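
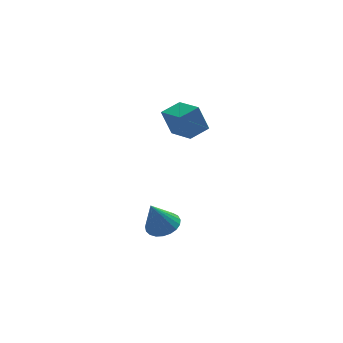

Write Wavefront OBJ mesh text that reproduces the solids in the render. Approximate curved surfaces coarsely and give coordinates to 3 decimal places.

v -2.505 -1.126 -4.539
v -1.911 -1.902 -4.469
v -3.195 -1.494 -2.741
v -1.678 -1.604 -4.319
v -1.588 -1.222 -4.207
v -1.657 -0.824 -4.152
v -1.873 -0.479 -4.164
v -2.198 -0.245 -4.241
v -2.576 -0.164 -4.369
v -2.942 -0.249 -4.527
v -3.232 -0.486 -4.687
v -3.397 -0.834 -4.821
v -3.408 -1.232 -4.906
v -3.262 -1.612 -4.928
v -2.986 -1.908 -4.883
v -2.627 -2.069 -4.778
v -2.246 -2.067 -4.632
v -1.073 -1.194 1.95
v -1.598 -1.023 3.473
v -1.814 0.311 1.526
v -2.338 0.482 3.049
v -0.002 -0.582 2.251
v -0.526 -0.411 3.774
v -0.742 0.923 1.827
v -1.267 1.094 3.35
f 2 1 4
f 2 4 3
f 4 1 5
f 4 5 3
f 5 1 6
f 5 6 3
f 6 1 7
f 6 7 3
f 7 1 8
f 7 8 3
f 8 1 9
f 8 9 3
f 9 1 10
f 9 10 3
f 10 1 11
f 10 11 3
f 11 1 12
f 11 12 3
f 12 1 13
f 12 13 3
f 13 1 14
f 13 14 3
f 14 1 15
f 14 15 3
f 15 1 16
f 15 16 3
f 16 1 17
f 16 17 3
f 17 1 2
f 17 2 3
f 19 21 18
f 22 19 18
f 18 21 20
f 20 22 18
f 19 25 21
f 23 19 22
f 23 25 19
f 21 25 20
f 24 22 20
f 20 25 24
f 24 23 22
f 25 23 24



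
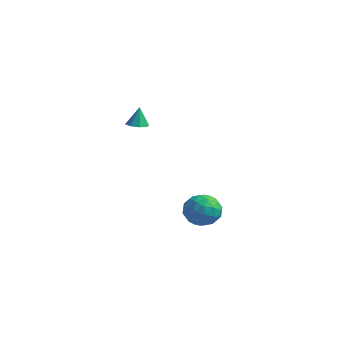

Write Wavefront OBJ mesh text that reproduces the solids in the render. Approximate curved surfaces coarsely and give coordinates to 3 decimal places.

v -3.082 -2.317 3.204
v -2.713 -1.792 3.103
v -3.118 -2.063 4.396
v -3.199 -1.692 3.067
v -3.617 -1.958 3.112
v -3.722 -2.435 3.21
v -3.452 -2.842 3.305
v -2.966 -2.942 3.34
v -2.548 -2.676 3.296
v -2.443 -2.2 3.197
v -0.589 1.418 -3.502
v -0.183 0.757 -4.36
v -1.317 -0.097 -2.68
v -0.911 -0.758 -3.538
v -0.178 -0.264 -2.792
v 0.272 0.673 -3.3
v -1.772 -0.013 -3.74
v -1.322 0.924 -4.248
v -0.914 -0.127 -4.507
v 0.071 -0.282 -3.922
v -1.571 0.942 -3.118
v -0.586 0.787 -2.533
v -0.322 1.221 -4.004
v -1.178 -0.561 -3.036
v -0.747 -0.27 -2.598
v -0.508 -0.659 -3.103
v -0.055 1.171 -3.381
v 0.184 0.783 -3.885
v 0.187 0.182 -2.963
v -1.684 -0.123 -3.155
v -1.445 -0.511 -3.659
v -0.992 1.319 -3.937
v -0.753 0.93 -4.442
v -1.687 0.478 -4.077
v -0.513 0.313 -4.594
v -0.941 -0.578 -4.111
v -1.447 -0.14 -4.229
v -1.183 0.411 -4.528
v 0.066 0.221 -4.25
v -0.362 -0.669 -3.766
v 0.069 -0.379 -3.328
v 0.333 0.172 -3.627
v -0.364 -0.298 -4.336
v -1.138 1.329 -3.274
v -1.566 0.439 -2.79
v -1.833 0.488 -3.413
v -1.569 1.039 -3.712
v -0.559 1.238 -2.929
v -0.987 0.347 -2.446
v -0.317 0.249 -2.512
v -0.053 0.8 -2.811
v -1.136 0.958 -2.704
f 2 1 4
f 2 4 3
f 4 1 5
f 4 5 3
f 5 1 6
f 5 6 3
f 6 1 7
f 6 7 3
f 7 1 8
f 7 8 3
f 8 1 9
f 8 9 3
f 9 1 10
f 9 10 3
f 10 1 2
f 10 2 3
f 11 48 27
f 48 22 51
f 27 51 16
f 48 51 27
f 11 27 23
f 27 16 28
f 23 28 12
f 27 28 23
f 11 23 32
f 23 12 33
f 32 33 18
f 23 33 32
f 11 32 44
f 32 18 47
f 44 47 21
f 32 47 44
f 11 44 48
f 44 21 52
f 48 52 22
f 44 52 48
f 12 28 39
f 28 16 42
f 39 42 20
f 28 42 39
f 16 51 29
f 51 22 50
f 29 50 15
f 51 50 29
f 22 52 49
f 52 21 45
f 49 45 13
f 52 45 49
f 21 47 46
f 47 18 34
f 46 34 17
f 47 34 46
f 18 33 38
f 33 12 35
f 38 35 19
f 33 35 38
f 14 40 26
f 40 20 41
f 26 41 15
f 40 41 26
f 14 26 24
f 26 15 25
f 24 25 13
f 26 25 24
f 14 24 31
f 24 13 30
f 31 30 17
f 24 30 31
f 14 31 36
f 31 17 37
f 36 37 19
f 31 37 36
f 14 36 40
f 36 19 43
f 40 43 20
f 36 43 40
f 15 41 29
f 41 20 42
f 29 42 16
f 41 42 29
f 13 25 49
f 25 15 50
f 49 50 22
f 25 50 49
f 17 30 46
f 30 13 45
f 46 45 21
f 30 45 46
f 19 37 38
f 37 17 34
f 38 34 18
f 37 34 38
f 20 43 39
f 43 19 35
f 39 35 12
f 43 35 39



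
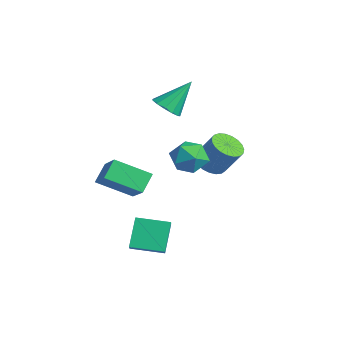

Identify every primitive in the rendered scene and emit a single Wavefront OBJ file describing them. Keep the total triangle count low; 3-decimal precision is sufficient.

v 3.458 0.131 1.638
v 4.053 -0.28 2.458
v 3.607 -1.4 0.762
v 4.202 -1.811 1.582
v 3.137 -1.607 1.728
v 3.046 -0.661 2.269
v 4.614 -1.019 0.951
v 4.523 -0.073 1.492
v 4.768 -0.991 2.033
v 3.855 -1.354 2.514
v 3.805 -0.326 0.706
v 2.892 -0.689 1.187
v -2.182 0.909 1.745
v -1.685 1.476 1.217
v -2.118 2.371 3.375
v -2.183 1.594 1.131
v -2.68 1.495 1.24
v -3.019 1.21 1.509
v -3.092 0.829 1.853
v -2.877 0.474 2.163
v -2.441 0.257 2.34
v -1.923 0.247 2.329
v -1.487 0.447 2.132
v -1.272 0.794 1.812
v -1.346 1.178 1.471
v 1.222 -4.241 -0.349
v 0.712 -3.436 0.491
v -0.508 -3.965 -1.663
v -1.018 -3.16 -0.823
v 2.218 -2.6 -1.317
v 1.708 -1.795 -0.477
v 0.488 -2.324 -2.631
v -0.022 -1.519 -1.791
v 2.636 -3.559 -4.918
v 1.757 -2.774 -3.504
v 3.6 -2.068 -5.147
v 2.721 -1.283 -3.733
v 3.379 -3.937 -4.247
v 2.5 -3.152 -2.833
v 4.343 -2.446 -4.476
v 3.464 -1.661 -3.062
v -0.476 2.622 -1.953
v 0.338 2.145 -2.177
v 1.13 2.761 -0.611
v 0.316 3.238 -0.387
v 0.401 2.504 -2.35
v 1.193 3.12 -0.784
v 0.312 2.883 -2.454
v 1.104 3.499 -0.888
v 0.087 3.217 -2.472
v 0.879 3.834 -0.906
v -0.235 3.448 -2.4
v 0.557 4.065 -0.834
v -0.6 3.537 -2.251
v 0.192 4.153 -0.685
v -0.942 3.467 -2.05
v -0.15 4.083 -0.484
v -1.204 3.251 -1.832
v -0.412 3.867 -0.266
v -1.341 2.926 -1.636
v -0.549 3.543 -0.07
v -1.327 2.549 -1.494
v -0.535 3.165 0.072
v -1.167 2.184 -1.431
v -0.375 2.8 0.135
v -0.887 1.895 -1.459
v -0.095 2.511 0.107
v -0.536 1.732 -1.572
v 0.256 2.348 -0.006
v -0.174 1.722 -1.751
v 0.617 2.339 -0.185
v 0.135 1.868 -1.965
v 0.927 2.485 -0.399
f 1 12 6
f 1 6 2
f 1 2 8
f 1 8 11
f 1 11 12
f 2 6 10
f 6 12 5
f 12 11 3
f 11 8 7
f 8 2 9
f 4 10 5
f 4 5 3
f 4 3 7
f 4 7 9
f 4 9 10
f 5 10 6
f 3 5 12
f 7 3 11
f 9 7 8
f 10 9 2
f 14 13 16
f 14 16 15
f 16 13 17
f 16 17 15
f 17 13 18
f 17 18 15
f 18 13 19
f 18 19 15
f 19 13 20
f 19 20 15
f 20 13 21
f 20 21 15
f 21 13 22
f 21 22 15
f 22 13 23
f 22 23 15
f 23 13 24
f 23 24 15
f 24 13 25
f 24 25 15
f 25 13 14
f 25 14 15
f 27 29 26
f 30 27 26
f 26 29 28
f 28 30 26
f 27 33 29
f 31 27 30
f 31 33 27
f 29 33 28
f 32 30 28
f 28 33 32
f 32 31 30
f 33 31 32
f 35 37 34
f 38 35 34
f 34 37 36
f 36 38 34
f 35 41 37
f 39 35 38
f 39 41 35
f 37 41 36
f 40 38 36
f 36 41 40
f 40 39 38
f 41 39 40
f 43 42 46
f 43 46 44
f 44 46 47
f 44 47 45
f 46 42 48
f 46 48 47
f 47 48 49
f 47 49 45
f 48 42 50
f 48 50 49
f 49 50 51
f 49 51 45
f 50 42 52
f 50 52 51
f 51 52 53
f 51 53 45
f 52 42 54
f 52 54 53
f 53 54 55
f 53 55 45
f 54 42 56
f 54 56 55
f 55 56 57
f 55 57 45
f 56 42 58
f 56 58 57
f 57 58 59
f 57 59 45
f 58 42 60
f 58 60 59
f 59 60 61
f 59 61 45
f 60 42 62
f 60 62 61
f 61 62 63
f 61 63 45
f 62 42 64
f 62 64 63
f 63 64 65
f 63 65 45
f 64 42 66
f 64 66 65
f 65 66 67
f 65 67 45
f 66 42 68
f 66 68 67
f 67 68 69
f 67 69 45
f 68 42 70
f 68 70 69
f 69 70 71
f 69 71 45
f 70 42 72
f 70 72 71
f 71 72 73
f 71 73 45
f 72 42 43
f 72 43 73
f 73 43 44
f 73 44 45



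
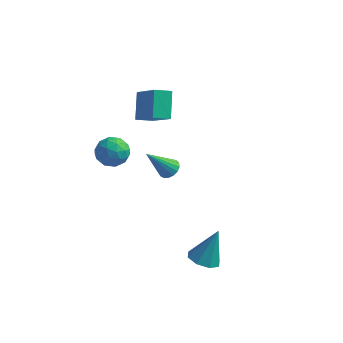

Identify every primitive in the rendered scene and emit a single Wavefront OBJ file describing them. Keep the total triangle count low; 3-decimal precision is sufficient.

v 0.565 -3.122 0.486
v 0.909 -2.868 0.816
v -0.125 -3.938 1.834
v 0.704 -2.71 0.806
v 0.468 -2.647 0.723
v 0.253 -2.693 0.586
v 0.111 -2.837 0.426
v 0.072 -3.046 0.28
v 0.146 -3.273 0.18
v 0.316 -3.465 0.151
v 0.544 -3.579 0.199
v 0.776 -3.588 0.312
v 0.96 -3.49 0.465
v 1.053 -3.308 0.623
v 1.035 -3.084 0.75
v -2.086 0.59 0.346
v -2.486 1.554 1.492
v -3.433 1.467 -0.861
v -3.833 2.43 0.285
v -1.467 1.17 0.075
v -1.867 2.133 1.221
v -2.814 2.046 -1.132
v -3.214 3.01 0.014
v -2.603 -3.159 1.335
v -1.926 -2.73 1.116
v -2.034 -4.29 0.884
v -1.357 -3.861 0.665
v -1.539 -3.968 1.469
v -1.891 -3.269 1.747
v -2.069 -3.751 0.253
v -2.421 -3.052 0.531
v -1.596 -3.096 0.447
v -1.268 -3.231 1.198
v -2.692 -3.789 0.802
v -2.364 -3.924 1.553
v -2.315 -2.845 1.265
v -1.645 -4.175 0.735
v -1.752 -4.237 1.207
v -1.354 -3.986 1.079
v -2.294 -3.162 1.636
v -1.896 -2.91 1.507
v -1.668 -3.638 1.714
v -2.064 -4.11 0.493
v -1.666 -3.858 0.364
v -2.606 -3.034 0.921
v -2.208 -2.783 0.793
v -2.292 -3.382 0.286
v -1.723 -2.809 0.743
v -1.388 -3.473 0.478
v -1.807 -3.409 0.236
v -2.014 -2.998 0.4
v -1.53 -2.888 1.185
v -1.195 -3.552 0.92
v -1.302 -3.615 1.392
v -1.509 -3.204 1.556
v -1.336 -3.103 0.792
v -2.765 -3.468 1.08
v -2.43 -4.132 0.815
v -2.451 -3.816 0.444
v -2.658 -3.405 0.608
v -2.572 -3.547 1.522
v -2.237 -4.211 1.257
v -1.946 -4.022 1.6
v -2.153 -3.611 1.764
v -2.624 -3.917 1.208
v 2.526 -3.744 -4.497
v 3.063 -3.27 -4.807
v 2.934 -3.136 -2.863
v 2.525 -3.013 -4.769
v 1.989 -3.183 -4.571
v 1.767 -3.682 -4.33
v 1.989 -4.217 -4.187
v 2.527 -4.475 -4.225
v 3.063 -4.304 -4.422
v 3.286 -3.805 -4.664
f 2 1 4
f 2 4 3
f 4 1 5
f 4 5 3
f 5 1 6
f 5 6 3
f 6 1 7
f 6 7 3
f 7 1 8
f 7 8 3
f 8 1 9
f 8 9 3
f 9 1 10
f 9 10 3
f 10 1 11
f 10 11 3
f 11 1 12
f 11 12 3
f 12 1 13
f 12 13 3
f 13 1 14
f 13 14 3
f 14 1 15
f 14 15 3
f 15 1 2
f 15 2 3
f 17 19 16
f 20 17 16
f 16 19 18
f 18 20 16
f 17 23 19
f 21 17 20
f 21 23 17
f 19 23 18
f 22 20 18
f 18 23 22
f 22 21 20
f 23 21 22
f 24 61 40
f 61 35 64
f 40 64 29
f 61 64 40
f 24 40 36
f 40 29 41
f 36 41 25
f 40 41 36
f 24 36 45
f 36 25 46
f 45 46 31
f 36 46 45
f 24 45 57
f 45 31 60
f 57 60 34
f 45 60 57
f 24 57 61
f 57 34 65
f 61 65 35
f 57 65 61
f 25 41 52
f 41 29 55
f 52 55 33
f 41 55 52
f 29 64 42
f 64 35 63
f 42 63 28
f 64 63 42
f 35 65 62
f 65 34 58
f 62 58 26
f 65 58 62
f 34 60 59
f 60 31 47
f 59 47 30
f 60 47 59
f 31 46 51
f 46 25 48
f 51 48 32
f 46 48 51
f 27 53 39
f 53 33 54
f 39 54 28
f 53 54 39
f 27 39 37
f 39 28 38
f 37 38 26
f 39 38 37
f 27 37 44
f 37 26 43
f 44 43 30
f 37 43 44
f 27 44 49
f 44 30 50
f 49 50 32
f 44 50 49
f 27 49 53
f 49 32 56
f 53 56 33
f 49 56 53
f 28 54 42
f 54 33 55
f 42 55 29
f 54 55 42
f 26 38 62
f 38 28 63
f 62 63 35
f 38 63 62
f 30 43 59
f 43 26 58
f 59 58 34
f 43 58 59
f 32 50 51
f 50 30 47
f 51 47 31
f 50 47 51
f 33 56 52
f 56 32 48
f 52 48 25
f 56 48 52
f 67 66 69
f 67 69 68
f 69 66 70
f 69 70 68
f 70 66 71
f 70 71 68
f 71 66 72
f 71 72 68
f 72 66 73
f 72 73 68
f 73 66 74
f 73 74 68
f 74 66 75
f 74 75 68
f 75 66 67
f 75 67 68



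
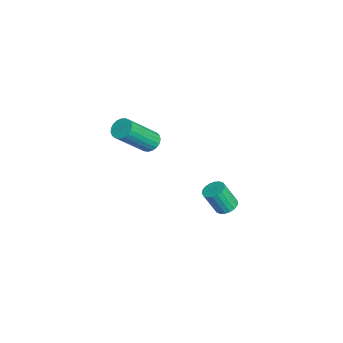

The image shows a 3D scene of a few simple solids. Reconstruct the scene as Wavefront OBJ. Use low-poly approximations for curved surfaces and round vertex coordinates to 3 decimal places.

v 0.103 3.269 -1.834
v 0.347 3.678 -1.627
v 0.341 3.121 -0.519
v 0.097 2.711 -0.726
v 0.124 3.733 -1.6
v 0.118 3.176 -0.493
v -0.104 3.695 -1.62
v -0.11 3.138 -0.513
v -0.29 3.573 -1.683
v -0.296 3.016 -0.575
v -0.399 3.391 -1.775
v -0.405 2.834 -0.667
v -0.408 3.185 -1.879
v -0.414 2.627 -0.771
v -0.316 2.995 -1.974
v -0.322 2.438 -0.866
v -0.141 2.859 -2.041
v -0.147 2.302 -0.933
v 0.082 2.804 -2.067
v 0.076 2.247 -0.96
v 0.31 2.842 -2.047
v 0.304 2.285 -0.94
v 0.496 2.964 -1.985
v 0.49 2.407 -0.877
v 0.605 3.146 -1.893
v 0.599 2.589 -0.785
v 0.614 3.353 -1.789
v 0.608 2.795 -0.681
v 0.522 3.542 -1.694
v 0.516 2.985 -0.586
v 0.617 0.103 2.869
v 0.893 -0.152 2.525
v 1.539 -1.319 3.906
v 1.263 -1.063 4.251
v 1.029 -0.002 2.588
v 1.675 -1.169 3.969
v 1.094 0.166 2.699
v 1.74 -1.001 4.081
v 1.076 0.323 2.84
v 1.722 -0.843 4.222
v 0.979 0.443 2.987
v 1.625 -0.724 4.368
v 0.82 0.503 3.112
v 1.466 -0.663 4.494
v 0.625 0.495 3.196
v 1.271 -0.672 4.578
v 0.429 0.418 3.223
v 1.075 -0.748 4.605
v 0.266 0.288 3.189
v 0.911 -0.879 4.571
v 0.163 0.125 3.1
v 0.809 -1.041 4.482
v 0.139 -0.041 2.971
v 0.785 -1.208 4.352
v 0.197 -0.183 2.824
v 0.843 -1.349 4.206
v 0.328 -0.275 2.685
v 0.974 -1.441 4.067
v 0.509 -0.301 2.578
v 1.155 -1.468 3.959
v 0.709 -0.258 2.521
v 1.355 -1.424 3.903
f 2 1 5
f 2 5 3
f 3 5 6
f 3 6 4
f 5 1 7
f 5 7 6
f 6 7 8
f 6 8 4
f 7 1 9
f 7 9 8
f 8 9 10
f 8 10 4
f 9 1 11
f 9 11 10
f 10 11 12
f 10 12 4
f 11 1 13
f 11 13 12
f 12 13 14
f 12 14 4
f 13 1 15
f 13 15 14
f 14 15 16
f 14 16 4
f 15 1 17
f 15 17 16
f 16 17 18
f 16 18 4
f 17 1 19
f 17 19 18
f 18 19 20
f 18 20 4
f 19 1 21
f 19 21 20
f 20 21 22
f 20 22 4
f 21 1 23
f 21 23 22
f 22 23 24
f 22 24 4
f 23 1 25
f 23 25 24
f 24 25 26
f 24 26 4
f 25 1 27
f 25 27 26
f 26 27 28
f 26 28 4
f 27 1 29
f 27 29 28
f 28 29 30
f 28 30 4
f 29 1 2
f 29 2 30
f 30 2 3
f 30 3 4
f 32 31 35
f 32 35 33
f 33 35 36
f 33 36 34
f 35 31 37
f 35 37 36
f 36 37 38
f 36 38 34
f 37 31 39
f 37 39 38
f 38 39 40
f 38 40 34
f 39 31 41
f 39 41 40
f 40 41 42
f 40 42 34
f 41 31 43
f 41 43 42
f 42 43 44
f 42 44 34
f 43 31 45
f 43 45 44
f 44 45 46
f 44 46 34
f 45 31 47
f 45 47 46
f 46 47 48
f 46 48 34
f 47 31 49
f 47 49 48
f 48 49 50
f 48 50 34
f 49 31 51
f 49 51 50
f 50 51 52
f 50 52 34
f 51 31 53
f 51 53 52
f 52 53 54
f 52 54 34
f 53 31 55
f 53 55 54
f 54 55 56
f 54 56 34
f 55 31 57
f 55 57 56
f 56 57 58
f 56 58 34
f 57 31 59
f 57 59 58
f 58 59 60
f 58 60 34
f 59 31 61
f 59 61 60
f 60 61 62
f 60 62 34
f 61 31 32
f 61 32 62
f 62 32 33
f 62 33 34



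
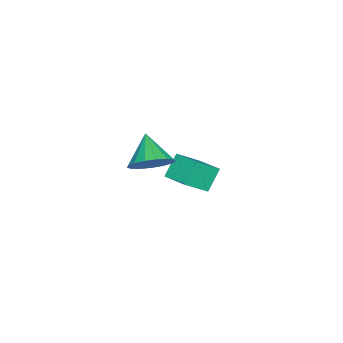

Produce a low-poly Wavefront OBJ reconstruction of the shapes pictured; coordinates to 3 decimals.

v -2.139 0.372 -1.642
v -2.808 0.604 -0.866
v -1.63 1.262 -1.469
v -2.299 1.494 -0.694
v -1.341 -0.254 -0.766
v -2.01 -0.022 0.009
v -0.832 0.636 -0.594
v -1.501 0.868 0.182
v 2.316 0.444 2.987
v 2.876 0.404 3.571
v 1.464 -0.024 3.773
v 2.722 0.757 3.614
v 2.475 1.038 3.514
v 2.192 1.184 3.292
v 1.937 1.159 3.001
v 1.769 0.971 2.707
v 1.726 0.662 2.477
v 1.819 0.303 2.364
v 2.025 -0.024 2.393
v 2.298 -0.244 2.559
v 2.576 -0.306 2.823
v 2.793 -0.196 3.124
v 2.902 0.06 3.394
f 2 4 1
f 5 2 1
f 1 4 3
f 3 5 1
f 2 8 4
f 6 2 5
f 6 8 2
f 4 8 3
f 7 5 3
f 3 8 7
f 7 6 5
f 8 6 7
f 10 9 12
f 10 12 11
f 12 9 13
f 12 13 11
f 13 9 14
f 13 14 11
f 14 9 15
f 14 15 11
f 15 9 16
f 15 16 11
f 16 9 17
f 16 17 11
f 17 9 18
f 17 18 11
f 18 9 19
f 18 19 11
f 19 9 20
f 19 20 11
f 20 9 21
f 20 21 11
f 21 9 22
f 21 22 11
f 22 9 23
f 22 23 11
f 23 9 10
f 23 10 11



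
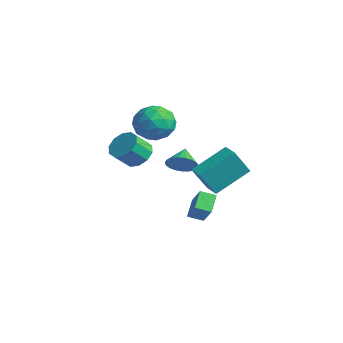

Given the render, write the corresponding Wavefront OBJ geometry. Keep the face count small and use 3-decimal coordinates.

v -3.167 -1.362 -0.587
v -2.423 -0.994 -0.237
v -2.41 -1.891 0.676
v -3.153 -2.258 0.327
v -2.863 -0.755 0.005
v -2.85 -1.651 0.918
v -3.419 -0.747 0.02
v -3.406 -1.644 0.934
v -3.879 -0.974 -0.196
v -3.865 -1.871 0.718
v -4.066 -1.349 -0.561
v -4.053 -2.246 0.352
v -3.91 -1.729 -0.936
v -3.897 -2.626 -0.023
v -3.47 -1.969 -1.178
v -3.457 -2.865 -0.265
v -2.914 -1.976 -1.194
v -2.901 -2.873 -0.28
v -2.455 -1.749 -0.978
v -2.441 -2.646 -0.064
v -2.267 -1.374 -0.612
v -2.254 -2.271 0.301
v -0.371 0.22 -3.536
v -1.041 0.926 -2.869
v -1.338 0.362 -4.66
v -2.009 1.068 -3.993
v 0.069 0.912 -3.827
v -0.602 1.618 -3.16
v -0.899 1.054 -4.951
v -1.569 1.76 -4.284
v -1.807 -0.281 2.418
v -1.09 -0.897 3.067
v -2.17 -1.783 1.393
v -1.453 -2.399 2.042
v -2.443 -2.022 2.48
v -2.219 -1.093 3.114
v -1.041 -1.587 1.346
v -0.817 -0.658 1.98
v -0.617 -1.704 2.405
v -1.484 -1.973 3.105
v -1.776 -0.707 1.355
v -2.643 -0.976 2.055
v -1.417 -0.457 2.832
v -1.843 -2.223 1.628
v -2.425 -2.001 1.885
v -2.004 -2.363 2.267
v -2.08 -0.573 2.86
v -1.659 -0.935 3.241
v -2.454 -1.596 2.896
v -1.601 -1.745 1.219
v -1.18 -2.107 1.6
v -1.256 -0.317 2.193
v -0.835 -0.679 2.575
v -0.806 -1.084 1.564
v -0.718 -1.293 2.825
v -0.931 -2.176 2.222
v -0.689 -1.699 1.813
v -0.557 -1.153 2.186
v -1.227 -1.451 3.237
v -1.44 -2.334 2.634
v -2.022 -2.113 2.892
v -1.89 -1.567 3.264
v -0.949 -1.926 2.847
v -1.82 -0.346 1.826
v -2.033 -1.229 1.223
v -1.37 -1.113 1.196
v -1.238 -0.567 1.568
v -2.329 -0.504 2.238
v -2.542 -1.387 1.635
v -2.703 -1.527 2.274
v -2.571 -0.981 2.647
v -2.311 -0.754 1.613
v 0.726 -0.669 -0.146
v 0.844 1.196 0.976
v 0.777 0.2 -1.595
v 0.895 2.065 -0.472
v 1.625 -0.725 -0.148
v 1.743 1.14 0.975
v 1.676 0.144 -1.596
v 1.794 2.009 -0.474
v -3.148 1.147 -1.962
v -2.647 1.043 -1.259
v -3.912 1.813 -1.318
v -2.509 1.343 -1.406
v -2.481 1.609 -1.649
v -2.569 1.796 -1.946
v -2.757 1.87 -2.246
v -3.013 1.819 -2.497
v -3.292 1.652 -2.655
v -3.546 1.398 -2.694
v -3.732 1.1 -2.605
v -3.817 0.81 -2.406
v -3.786 0.579 -2.129
v -3.645 0.446 -1.824
v -3.418 0.434 -1.543
v -3.144 0.545 -1.333
v -2.872 0.76 -1.233
f 2 1 5
f 2 5 3
f 3 5 6
f 3 6 4
f 5 1 7
f 5 7 6
f 6 7 8
f 6 8 4
f 7 1 9
f 7 9 8
f 8 9 10
f 8 10 4
f 9 1 11
f 9 11 10
f 10 11 12
f 10 12 4
f 11 1 13
f 11 13 12
f 12 13 14
f 12 14 4
f 13 1 15
f 13 15 14
f 14 15 16
f 14 16 4
f 15 1 17
f 15 17 16
f 16 17 18
f 16 18 4
f 17 1 19
f 17 19 18
f 18 19 20
f 18 20 4
f 19 1 21
f 19 21 20
f 20 21 22
f 20 22 4
f 21 1 2
f 21 2 22
f 22 2 3
f 22 3 4
f 24 26 23
f 27 24 23
f 23 26 25
f 25 27 23
f 24 30 26
f 28 24 27
f 28 30 24
f 26 30 25
f 29 27 25
f 25 30 29
f 29 28 27
f 30 28 29
f 31 68 47
f 68 42 71
f 47 71 36
f 68 71 47
f 31 47 43
f 47 36 48
f 43 48 32
f 47 48 43
f 31 43 52
f 43 32 53
f 52 53 38
f 43 53 52
f 31 52 64
f 52 38 67
f 64 67 41
f 52 67 64
f 31 64 68
f 64 41 72
f 68 72 42
f 64 72 68
f 32 48 59
f 48 36 62
f 59 62 40
f 48 62 59
f 36 71 49
f 71 42 70
f 49 70 35
f 71 70 49
f 42 72 69
f 72 41 65
f 69 65 33
f 72 65 69
f 41 67 66
f 67 38 54
f 66 54 37
f 67 54 66
f 38 53 58
f 53 32 55
f 58 55 39
f 53 55 58
f 34 60 46
f 60 40 61
f 46 61 35
f 60 61 46
f 34 46 44
f 46 35 45
f 44 45 33
f 46 45 44
f 34 44 51
f 44 33 50
f 51 50 37
f 44 50 51
f 34 51 56
f 51 37 57
f 56 57 39
f 51 57 56
f 34 56 60
f 56 39 63
f 60 63 40
f 56 63 60
f 35 61 49
f 61 40 62
f 49 62 36
f 61 62 49
f 33 45 69
f 45 35 70
f 69 70 42
f 45 70 69
f 37 50 66
f 50 33 65
f 66 65 41
f 50 65 66
f 39 57 58
f 57 37 54
f 58 54 38
f 57 54 58
f 40 63 59
f 63 39 55
f 59 55 32
f 63 55 59
f 74 76 73
f 77 74 73
f 73 76 75
f 75 77 73
f 74 80 76
f 78 74 77
f 78 80 74
f 76 80 75
f 79 77 75
f 75 80 79
f 79 78 77
f 80 78 79
f 82 81 84
f 82 84 83
f 84 81 85
f 84 85 83
f 85 81 86
f 85 86 83
f 86 81 87
f 86 87 83
f 87 81 88
f 87 88 83
f 88 81 89
f 88 89 83
f 89 81 90
f 89 90 83
f 90 81 91
f 90 91 83
f 91 81 92
f 91 92 83
f 92 81 93
f 92 93 83
f 93 81 94
f 93 94 83
f 94 81 95
f 94 95 83
f 95 81 96
f 95 96 83
f 96 81 97
f 96 97 83
f 97 81 82
f 97 82 83



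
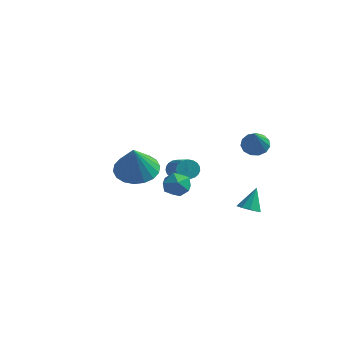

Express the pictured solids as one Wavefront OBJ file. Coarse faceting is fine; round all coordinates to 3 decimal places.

v -3.185 -0.912 0.79
v -2.68 -0.063 1.081
v -2.915 -1.608 2.35
v -3.113 0.031 1.198
v -3.56 -0.062 1.234
v -3.934 -0.323 1.182
v -4.158 -0.701 1.052
v -4.19 -1.12 0.871
v -4.023 -1.499 0.673
v -3.69 -1.761 0.498
v -3.257 -1.854 0.381
v -2.81 -1.762 0.345
v -2.437 -1.5 0.397
v -2.212 -1.123 0.527
v -2.18 -0.703 0.709
v -2.347 -0.325 0.907
v 2.363 -1.011 -0.086
v 2.662 -1.41 0.121
v 2.437 -0.429 0.926
v 2.88 -1.159 -0.039
v 2.856 -0.838 -0.222
v 2.601 -0.599 -0.341
v 2.235 -0.552 -0.341
v 1.928 -0.72 -0.221
v 1.825 -1.024 -0.039
v 1.973 -1.322 0.121
v 2.304 -1.474 0.185
v -0.853 -1.416 1.62
v -0.527 -1.389 1.229
v 0.78 -2.758 2.229
v 0.453 -2.784 2.62
v -0.459 -1.232 1.355
v 0.848 -2.601 2.354
v -0.458 -1.107 1.526
v 0.849 -2.476 2.525
v -0.527 -1.036 1.714
v 0.78 -2.404 2.713
v -0.651 -1.03 1.885
v 0.656 -2.398 2.884
v -0.811 -1.09 2.011
v 0.496 -2.459 3.01
v -0.978 -1.207 2.069
v 0.329 -2.576 3.068
v -1.124 -1.36 2.049
v 0.183 -2.729 3.049
v -1.222 -1.523 1.956
v 0.085 -2.891 2.955
v -1.257 -1.667 1.804
v 0.05 -3.036 2.804
v -1.222 -1.768 1.621
v 0.084 -3.136 2.62
v -1.124 -1.808 1.437
v 0.183 -3.176 2.437
v -0.978 -1.78 1.285
v 0.329 -3.148 2.285
v -0.811 -1.689 1.192
v 0.496 -3.057 2.191
v -0.652 -1.551 1.172
v 0.655 -2.919 2.171
v 1.931 0.364 3.06
v 2.522 0.573 2.993
v 2.529 -0.904 4.4
v 2.374 0.771 3.248
v 2.085 0.841 3.442
v 1.747 0.759 3.516
v 1.468 0.552 3.444
v 1.336 0.285 3.251
v 1.392 0.044 2.997
v 1.62 -0.096 2.763
v 1.946 -0.089 2.623
v 2.267 0.061 2.622
v 2.482 0.308 2.76
v 0.468 -3.39 2.595
v 0.959 -3.471 2.111
v 0.241 -4.489 2.549
v 0.732 -4.57 2.065
v 0.91 -4.415 2.718
v 1.05 -3.736 2.746
v 0.15 -4.224 1.914
v 0.29 -3.545 1.942
v 0.762 -3.987 1.69
v 1.232 -4.105 2.187
v -0.032 -3.855 2.473
v 0.438 -3.973 2.97
f 2 1 4
f 2 4 3
f 4 1 5
f 4 5 3
f 5 1 6
f 5 6 3
f 6 1 7
f 6 7 3
f 7 1 8
f 7 8 3
f 8 1 9
f 8 9 3
f 9 1 10
f 9 10 3
f 10 1 11
f 10 11 3
f 11 1 12
f 11 12 3
f 12 1 13
f 12 13 3
f 13 1 14
f 13 14 3
f 14 1 15
f 14 15 3
f 15 1 16
f 15 16 3
f 16 1 2
f 16 2 3
f 18 17 20
f 18 20 19
f 20 17 21
f 20 21 19
f 21 17 22
f 21 22 19
f 22 17 23
f 22 23 19
f 23 17 24
f 23 24 19
f 24 17 25
f 24 25 19
f 25 17 26
f 25 26 19
f 26 17 27
f 26 27 19
f 27 17 18
f 27 18 19
f 29 28 32
f 29 32 30
f 30 32 33
f 30 33 31
f 32 28 34
f 32 34 33
f 33 34 35
f 33 35 31
f 34 28 36
f 34 36 35
f 35 36 37
f 35 37 31
f 36 28 38
f 36 38 37
f 37 38 39
f 37 39 31
f 38 28 40
f 38 40 39
f 39 40 41
f 39 41 31
f 40 28 42
f 40 42 41
f 41 42 43
f 41 43 31
f 42 28 44
f 42 44 43
f 43 44 45
f 43 45 31
f 44 28 46
f 44 46 45
f 45 46 47
f 45 47 31
f 46 28 48
f 46 48 47
f 47 48 49
f 47 49 31
f 48 28 50
f 48 50 49
f 49 50 51
f 49 51 31
f 50 28 52
f 50 52 51
f 51 52 53
f 51 53 31
f 52 28 54
f 52 54 53
f 53 54 55
f 53 55 31
f 54 28 56
f 54 56 55
f 55 56 57
f 55 57 31
f 56 28 58
f 56 58 57
f 57 58 59
f 57 59 31
f 58 28 29
f 58 29 59
f 59 29 30
f 59 30 31
f 61 60 63
f 61 63 62
f 63 60 64
f 63 64 62
f 64 60 65
f 64 65 62
f 65 60 66
f 65 66 62
f 66 60 67
f 66 67 62
f 67 60 68
f 67 68 62
f 68 60 69
f 68 69 62
f 69 60 70
f 69 70 62
f 70 60 71
f 70 71 62
f 71 60 72
f 71 72 62
f 72 60 61
f 72 61 62
f 73 84 78
f 73 78 74
f 73 74 80
f 73 80 83
f 73 83 84
f 74 78 82
f 78 84 77
f 84 83 75
f 83 80 79
f 80 74 81
f 76 82 77
f 76 77 75
f 76 75 79
f 76 79 81
f 76 81 82
f 77 82 78
f 75 77 84
f 79 75 83
f 81 79 80
f 82 81 74



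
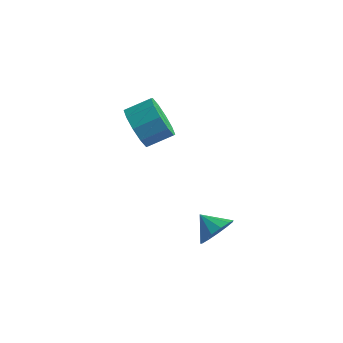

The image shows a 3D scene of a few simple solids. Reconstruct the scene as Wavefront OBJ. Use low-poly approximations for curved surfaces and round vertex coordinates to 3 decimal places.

v -4.157 0.083 1.218
v -3.546 -0.008 0.332
v -2.671 0.765 0.857
v -3.283 0.857 1.742
v -3.955 0.513 0.248
v -3.08 1.286 0.772
v -4.441 0.869 0.533
v -3.567 1.642 1.058
v -4.82 0.925 1.08
v -3.945 1.699 1.605
v -4.945 0.66 1.68
v -4.07 1.433 2.205
v -4.769 0.175 2.103
v -3.894 0.948 2.628
v -4.36 -0.346 2.188
v -3.485 0.427 2.712
v -3.873 -0.702 1.902
v -2.999 0.071 2.427
v -3.495 -0.759 1.355
v -2.62 0.015 1.88
v -3.37 -0.493 0.755
v -2.495 0.28 1.28
v 1.398 -3.594 -0.15
v 1.716 -3.921 0.568
v 0.502 -3.326 0.37
v 1.849 -3.461 0.559
v 1.838 -3.043 0.325
v 1.688 -2.8 -0.06
v 1.446 -2.81 -0.473
v 1.189 -3.068 -0.784
v 0.998 -3.494 -0.893
v 0.934 -3.951 -0.766
v 1.018 -4.295 -0.443
v 1.222 -4.417 -0.028
v 1.482 -4.277 0.349
f 2 1 5
f 2 5 3
f 3 5 6
f 3 6 4
f 5 1 7
f 5 7 6
f 6 7 8
f 6 8 4
f 7 1 9
f 7 9 8
f 8 9 10
f 8 10 4
f 9 1 11
f 9 11 10
f 10 11 12
f 10 12 4
f 11 1 13
f 11 13 12
f 12 13 14
f 12 14 4
f 13 1 15
f 13 15 14
f 14 15 16
f 14 16 4
f 15 1 17
f 15 17 16
f 16 17 18
f 16 18 4
f 17 1 19
f 17 19 18
f 18 19 20
f 18 20 4
f 19 1 21
f 19 21 20
f 20 21 22
f 20 22 4
f 21 1 2
f 21 2 22
f 22 2 3
f 22 3 4
f 24 23 26
f 24 26 25
f 26 23 27
f 26 27 25
f 27 23 28
f 27 28 25
f 28 23 29
f 28 29 25
f 29 23 30
f 29 30 25
f 30 23 31
f 30 31 25
f 31 23 32
f 31 32 25
f 32 23 33
f 32 33 25
f 33 23 34
f 33 34 25
f 34 23 35
f 34 35 25
f 35 23 24
f 35 24 25



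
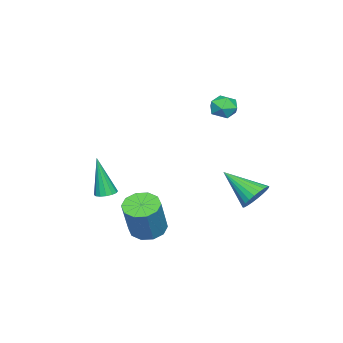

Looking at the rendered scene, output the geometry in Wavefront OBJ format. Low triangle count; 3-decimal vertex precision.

v -0.941 1.779 2.869
v -0.704 1.439 2.3
v -1.356 0.801 3.28
v -1.119 0.461 2.711
v -0.664 0.719 3.182
v -0.407 1.324 2.928
v -1.653 0.916 2.652
v -1.396 1.521 2.398
v -1.144 0.906 2.166
v -0.532 0.784 2.493
v -1.528 1.456 3.087
v -0.916 1.334 3.414
v 3.359 -0.262 -2.762
v 4.087 -0.208 -3.135
v 4.969 -0.064 -1.391
v 4.241 -0.118 -1.018
v 3.904 0.261 -3.081
v 4.786 0.405 -1.337
v 3.512 0.531 -2.905
v 4.394 0.675 -1.161
v 3.062 0.497 -2.675
v 3.944 0.641 -0.93
v 2.725 0.174 -2.478
v 3.608 0.318 -0.733
v 2.631 -0.316 -2.389
v 3.513 -0.172 -0.645
v 2.814 -0.785 -2.443
v 3.696 -0.641 -0.699
v 3.206 -1.055 -2.619
v 4.088 -0.911 -0.875
v 3.656 -1.021 -2.85
v 4.538 -0.877 -1.105
v 3.992 -0.698 -3.047
v 4.875 -0.554 -1.302
v 0.273 3.227 -1.585
v 0.928 2.934 -1.915
v 0.107 1.653 -0.515
v 1.045 3.085 -1.673
v 1.045 3.259 -1.418
v 0.927 3.427 -1.189
v 0.709 3.565 -1.019
v 0.425 3.652 -0.936
v 0.118 3.673 -0.951
v -0.165 3.627 -1.063
v -0.382 3.52 -1.255
v -0.499 3.369 -1.496
v -0.499 3.195 -1.751
v -0.381 3.027 -1.981
v -0.163 2.889 -2.15
v 0.121 2.802 -2.233
v 0.428 2.781 -2.218
v 0.711 2.827 -2.106
v 2.281 -2.788 -1.755
v 2.727 -3.031 -1.8
v 2.239 -3.232 0.215
v 2.791 -2.782 -1.743
v 2.718 -2.534 -1.689
v 2.528 -2.354 -1.652
v 2.272 -2.291 -1.643
v 2.018 -2.361 -1.664
v 1.835 -2.545 -1.71
v 1.771 -2.795 -1.767
v 1.844 -3.043 -1.822
v 2.034 -3.222 -1.858
v 2.29 -3.286 -1.867
v 2.543 -3.216 -1.846
f 1 12 6
f 1 6 2
f 1 2 8
f 1 8 11
f 1 11 12
f 2 6 10
f 6 12 5
f 12 11 3
f 11 8 7
f 8 2 9
f 4 10 5
f 4 5 3
f 4 3 7
f 4 7 9
f 4 9 10
f 5 10 6
f 3 5 12
f 7 3 11
f 9 7 8
f 10 9 2
f 14 13 17
f 14 17 15
f 15 17 18
f 15 18 16
f 17 13 19
f 17 19 18
f 18 19 20
f 18 20 16
f 19 13 21
f 19 21 20
f 20 21 22
f 20 22 16
f 21 13 23
f 21 23 22
f 22 23 24
f 22 24 16
f 23 13 25
f 23 25 24
f 24 25 26
f 24 26 16
f 25 13 27
f 25 27 26
f 26 27 28
f 26 28 16
f 27 13 29
f 27 29 28
f 28 29 30
f 28 30 16
f 29 13 31
f 29 31 30
f 30 31 32
f 30 32 16
f 31 13 33
f 31 33 32
f 32 33 34
f 32 34 16
f 33 13 14
f 33 14 34
f 34 14 15
f 34 15 16
f 36 35 38
f 36 38 37
f 38 35 39
f 38 39 37
f 39 35 40
f 39 40 37
f 40 35 41
f 40 41 37
f 41 35 42
f 41 42 37
f 42 35 43
f 42 43 37
f 43 35 44
f 43 44 37
f 44 35 45
f 44 45 37
f 45 35 46
f 45 46 37
f 46 35 47
f 46 47 37
f 47 35 48
f 47 48 37
f 48 35 49
f 48 49 37
f 49 35 50
f 49 50 37
f 50 35 51
f 50 51 37
f 51 35 52
f 51 52 37
f 52 35 36
f 52 36 37
f 54 53 56
f 54 56 55
f 56 53 57
f 56 57 55
f 57 53 58
f 57 58 55
f 58 53 59
f 58 59 55
f 59 53 60
f 59 60 55
f 60 53 61
f 60 61 55
f 61 53 62
f 61 62 55
f 62 53 63
f 62 63 55
f 63 53 64
f 63 64 55
f 64 53 65
f 64 65 55
f 65 53 66
f 65 66 55
f 66 53 54
f 66 54 55



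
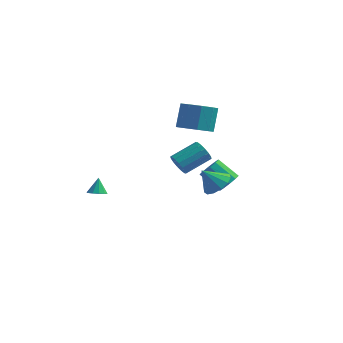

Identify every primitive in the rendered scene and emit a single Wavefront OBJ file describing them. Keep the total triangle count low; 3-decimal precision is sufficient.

v -0.354 3.092 0.175
v 0.615 2.665 0.435
v 0.622 3.541 1.845
v -0.346 3.968 1.585
v 0.71 3.293 0.045
v 0.717 4.169 1.455
v 0.307 3.827 -0.285
v 0.314 4.703 1.125
v -0.405 4.017 -0.399
v -0.398 4.893 1.011
v -1.093 3.774 -0.245
v -1.086 4.65 1.165
v -1.435 3.212 0.106
v -1.428 4.088 1.516
v -1.271 2.594 0.489
v -1.264 3.47 1.899
v -0.678 2.209 0.725
v -0.67 3.085 2.135
v 0.067 2.237 0.704
v 0.074 3.113 2.114
v 2.416 -1.921 -0.753
v 3.127 -1.849 -0.174
v 1.604 -2.159 0.273
v 2.928 -1.373 -0.22
v 2.567 -1.07 -0.436
v 2.157 -1.038 -0.752
v 1.83 -1.285 -1.069
v 1.689 -1.735 -1.285
v 1.778 -2.243 -1.333
v 2.07 -2.649 -1.196
v 2.472 -2.824 -0.919
v 2.856 -2.712 -0.589
v 3.1 -2.348 -0.311
v -3.701 -3.801 -1.483
v -3.432 -4.218 -1.223
v -3.779 -3.299 -0.597
v -3.196 -3.989 -1.332
v -3.153 -3.689 -1.498
v -3.319 -3.431 -1.658
v -3.631 -3.314 -1.752
v -3.97 -3.384 -1.742
v -4.207 -3.612 -1.633
v -4.25 -3.912 -1.467
v -4.084 -4.17 -1.307
v -3.771 -4.287 -1.213
v 1.594 3.472 -4.135
v 2.035 3.226 -3.54
v 0.806 3.423 -2.55
v 0.366 3.668 -3.145
v 2.084 3.705 -3.574
v 0.855 3.901 -2.584
v 1.946 4.094 -3.823
v 0.717 4.291 -2.833
v 1.673 4.246 -4.191
v 0.445 4.442 -3.2
v 1.371 4.102 -4.537
v 0.143 4.298 -3.547
v 1.154 3.717 -4.73
v -0.075 3.914 -3.74
v 1.105 3.239 -4.696
v -0.124 3.435 -3.706
v 1.243 2.849 -4.447
v 0.014 3.046 -3.457
v 1.515 2.698 -4.08
v 0.287 2.894 -3.089
v 1.817 2.842 -3.733
v 0.589 3.038 -2.743
v -0.902 1.806 -2.098
v -0.383 1.587 -2.563
v 0.761 2.736 -1.827
v 0.242 2.954 -1.362
v -0.557 1.873 -2.738
v 0.586 3.021 -2.002
v -0.824 2.141 -2.742
v 0.32 3.289 -2.006
v -1.111 2.319 -2.573
v 0.032 3.467 -1.837
v -1.342 2.359 -2.277
v -0.199 3.508 -1.541
v -1.456 2.252 -1.933
v -0.312 3.4 -1.197
v -1.421 2.024 -1.633
v -0.277 3.173 -0.897
v -1.246 1.739 -1.458
v -0.103 2.887 -0.722
v -0.98 1.471 -1.454
v 0.164 2.619 -0.718
v -0.692 1.293 -1.623
v 0.451 2.441 -0.887
v -0.461 1.252 -1.919
v 0.682 2.401 -1.183
v -0.348 1.36 -2.263
v 0.796 2.508 -1.527
f 2 1 5
f 2 5 3
f 3 5 6
f 3 6 4
f 5 1 7
f 5 7 6
f 6 7 8
f 6 8 4
f 7 1 9
f 7 9 8
f 8 9 10
f 8 10 4
f 9 1 11
f 9 11 10
f 10 11 12
f 10 12 4
f 11 1 13
f 11 13 12
f 12 13 14
f 12 14 4
f 13 1 15
f 13 15 14
f 14 15 16
f 14 16 4
f 15 1 17
f 15 17 16
f 16 17 18
f 16 18 4
f 17 1 19
f 17 19 18
f 18 19 20
f 18 20 4
f 19 1 2
f 19 2 20
f 20 2 3
f 20 3 4
f 22 21 24
f 22 24 23
f 24 21 25
f 24 25 23
f 25 21 26
f 25 26 23
f 26 21 27
f 26 27 23
f 27 21 28
f 27 28 23
f 28 21 29
f 28 29 23
f 29 21 30
f 29 30 23
f 30 21 31
f 30 31 23
f 31 21 32
f 31 32 23
f 32 21 33
f 32 33 23
f 33 21 22
f 33 22 23
f 35 34 37
f 35 37 36
f 37 34 38
f 37 38 36
f 38 34 39
f 38 39 36
f 39 34 40
f 39 40 36
f 40 34 41
f 40 41 36
f 41 34 42
f 41 42 36
f 42 34 43
f 42 43 36
f 43 34 44
f 43 44 36
f 44 34 45
f 44 45 36
f 45 34 35
f 45 35 36
f 47 46 50
f 47 50 48
f 48 50 51
f 48 51 49
f 50 46 52
f 50 52 51
f 51 52 53
f 51 53 49
f 52 46 54
f 52 54 53
f 53 54 55
f 53 55 49
f 54 46 56
f 54 56 55
f 55 56 57
f 55 57 49
f 56 46 58
f 56 58 57
f 57 58 59
f 57 59 49
f 58 46 60
f 58 60 59
f 59 60 61
f 59 61 49
f 60 46 62
f 60 62 61
f 61 62 63
f 61 63 49
f 62 46 64
f 62 64 63
f 63 64 65
f 63 65 49
f 64 46 66
f 64 66 65
f 65 66 67
f 65 67 49
f 66 46 47
f 66 47 67
f 67 47 48
f 67 48 49
f 69 68 72
f 69 72 70
f 70 72 73
f 70 73 71
f 72 68 74
f 72 74 73
f 73 74 75
f 73 75 71
f 74 68 76
f 74 76 75
f 75 76 77
f 75 77 71
f 76 68 78
f 76 78 77
f 77 78 79
f 77 79 71
f 78 68 80
f 78 80 79
f 79 80 81
f 79 81 71
f 80 68 82
f 80 82 81
f 81 82 83
f 81 83 71
f 82 68 84
f 82 84 83
f 83 84 85
f 83 85 71
f 84 68 86
f 84 86 85
f 85 86 87
f 85 87 71
f 86 68 88
f 86 88 87
f 87 88 89
f 87 89 71
f 88 68 90
f 88 90 89
f 89 90 91
f 89 91 71
f 90 68 92
f 90 92 91
f 91 92 93
f 91 93 71
f 92 68 69
f 92 69 93
f 93 69 70
f 93 70 71



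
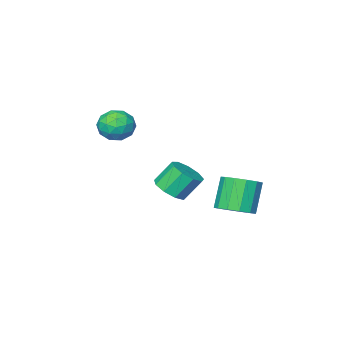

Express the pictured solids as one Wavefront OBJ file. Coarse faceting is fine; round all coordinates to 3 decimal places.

v -1.698 -4.05 -4.613
v -1.193 -4.756 -4.041
v -2.037 -4.317 -2.754
v -2.542 -3.61 -3.327
v -0.845 -4.135 -4.024
v -1.689 -3.696 -2.738
v -0.896 -3.475 -4.283
v -1.741 -3.036 -2.997
v -1.323 -3.083 -4.697
v -2.167 -2.644 -3.41
v -1.925 -3.144 -5.071
v -2.769 -2.705 -3.785
v -2.42 -3.628 -5.231
v -3.265 -3.189 -3.945
v -2.578 -4.31 -5.102
v -3.422 -3.871 -3.816
v -2.324 -4.87 -4.744
v -3.168 -4.43 -3.458
v -1.777 -5.046 -4.325
v -2.621 -4.607 -3.039
v -1.067 2.286 -3.314
v -0.261 2.728 -2.786
v -1.087 2.196 -1.079
v -1.893 1.754 -1.606
v -0.673 3.155 -2.853
v -1.499 2.623 -1.145
v -1.211 3.306 -3.065
v -2.037 2.774 -1.358
v -1.702 3.133 -3.357
v -2.528 2.601 -1.649
v -1.992 2.691 -3.635
v -2.818 2.159 -1.927
v -1.989 2.121 -3.811
v -2.814 1.589 -2.103
v -1.692 1.602 -3.829
v -2.518 1.07 -2.122
v -1.197 1.301 -3.684
v -2.023 0.769 -1.976
v -0.661 1.313 -3.421
v -1.487 0.781 -1.713
v -0.254 1.633 -3.124
v -1.08 1.101 -1.416
v -0.105 2.161 -2.887
v -0.931 1.629 -1.18
v 2.019 -1.995 1.575
v 2.385 -1.418 2.346
v 3.375 -2.962 1.654
v 3.741 -2.385 2.425
v 2.915 -2.982 2.576
v 2.077 -2.384 2.527
v 3.683 -1.996 1.473
v 2.845 -1.398 1.424
v 3.414 -1.418 2.282
v 2.939 -2.028 2.965
v 2.821 -2.352 1.035
v 2.346 -2.962 1.718
v 2.083 -1.621 1.953
v 3.677 -2.759 2.047
v 3.191 -3.109 2.136
v 3.407 -2.77 2.589
v 1.902 -2.189 2.06
v 2.117 -1.85 2.513
v 2.429 -2.769 2.649
v 3.643 -2.53 1.487
v 3.858 -2.191 1.94
v 2.353 -1.61 1.411
v 2.569 -1.271 1.864
v 3.331 -1.611 1.351
v 2.903 -1.282 2.369
v 3.7 -1.851 2.416
v 3.666 -1.622 1.856
v 3.173 -1.271 1.827
v 2.624 -1.641 2.77
v 3.421 -2.209 2.817
v 2.935 -2.56 2.906
v 2.443 -2.209 2.877
v 3.229 -1.641 2.733
v 2.339 -2.171 1.183
v 3.136 -2.739 1.23
v 3.317 -2.171 1.123
v 2.825 -1.82 1.094
v 2.06 -2.529 1.584
v 2.857 -3.098 1.631
v 2.587 -3.109 2.173
v 2.094 -2.758 2.144
v 2.531 -2.739 1.267
f 2 1 5
f 2 5 3
f 3 5 6
f 3 6 4
f 5 1 7
f 5 7 6
f 6 7 8
f 6 8 4
f 7 1 9
f 7 9 8
f 8 9 10
f 8 10 4
f 9 1 11
f 9 11 10
f 10 11 12
f 10 12 4
f 11 1 13
f 11 13 12
f 12 13 14
f 12 14 4
f 13 1 15
f 13 15 14
f 14 15 16
f 14 16 4
f 15 1 17
f 15 17 16
f 16 17 18
f 16 18 4
f 17 1 19
f 17 19 18
f 18 19 20
f 18 20 4
f 19 1 2
f 19 2 20
f 20 2 3
f 20 3 4
f 22 21 25
f 22 25 23
f 23 25 26
f 23 26 24
f 25 21 27
f 25 27 26
f 26 27 28
f 26 28 24
f 27 21 29
f 27 29 28
f 28 29 30
f 28 30 24
f 29 21 31
f 29 31 30
f 30 31 32
f 30 32 24
f 31 21 33
f 31 33 32
f 32 33 34
f 32 34 24
f 33 21 35
f 33 35 34
f 34 35 36
f 34 36 24
f 35 21 37
f 35 37 36
f 36 37 38
f 36 38 24
f 37 21 39
f 37 39 38
f 38 39 40
f 38 40 24
f 39 21 41
f 39 41 40
f 40 41 42
f 40 42 24
f 41 21 43
f 41 43 42
f 42 43 44
f 42 44 24
f 43 21 22
f 43 22 44
f 44 22 23
f 44 23 24
f 45 82 61
f 82 56 85
f 61 85 50
f 82 85 61
f 45 61 57
f 61 50 62
f 57 62 46
f 61 62 57
f 45 57 66
f 57 46 67
f 66 67 52
f 57 67 66
f 45 66 78
f 66 52 81
f 78 81 55
f 66 81 78
f 45 78 82
f 78 55 86
f 82 86 56
f 78 86 82
f 46 62 73
f 62 50 76
f 73 76 54
f 62 76 73
f 50 85 63
f 85 56 84
f 63 84 49
f 85 84 63
f 56 86 83
f 86 55 79
f 83 79 47
f 86 79 83
f 55 81 80
f 81 52 68
f 80 68 51
f 81 68 80
f 52 67 72
f 67 46 69
f 72 69 53
f 67 69 72
f 48 74 60
f 74 54 75
f 60 75 49
f 74 75 60
f 48 60 58
f 60 49 59
f 58 59 47
f 60 59 58
f 48 58 65
f 58 47 64
f 65 64 51
f 58 64 65
f 48 65 70
f 65 51 71
f 70 71 53
f 65 71 70
f 48 70 74
f 70 53 77
f 74 77 54
f 70 77 74
f 49 75 63
f 75 54 76
f 63 76 50
f 75 76 63
f 47 59 83
f 59 49 84
f 83 84 56
f 59 84 83
f 51 64 80
f 64 47 79
f 80 79 55
f 64 79 80
f 53 71 72
f 71 51 68
f 72 68 52
f 71 68 72
f 54 77 73
f 77 53 69
f 73 69 46
f 77 69 73



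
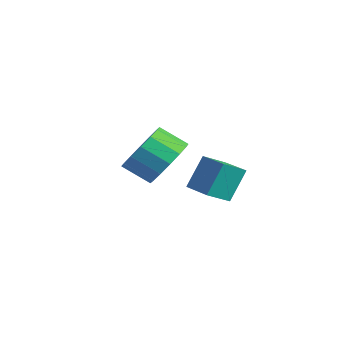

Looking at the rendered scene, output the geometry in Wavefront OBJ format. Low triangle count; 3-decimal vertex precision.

v 3.218 0.99 0.119
v 3.115 1.6 1.251
v 3.106 1.834 -0.346
v 3.003 2.444 0.786
v 4.257 1.136 0.134
v 4.154 1.746 1.266
v 4.145 1.98 -0.331
v 4.042 2.59 0.801
v 0.517 1.779 -0.028
v 0.942 2.164 0.791
v 0.329 1.445 1.447
v -0.097 1.061 0.628
v 0.52 2.452 0.712
v -0.094 1.734 1.368
v 0.096 2.56 0.434
v -0.517 1.842 1.09
v -0.214 2.459 0.033
v -0.828 1.74 0.689
v -0.329 2.175 -0.385
v -0.943 1.457 0.271
v -0.217 1.786 -0.707
v -0.831 1.067 -0.051
v 0.091 1.395 -0.847
v -0.522 0.676 -0.191
v 0.514 1.106 -0.768
v -0.1 0.388 -0.112
v 0.937 0.998 -0.49
v 0.324 0.28 0.166
v 1.248 1.1 -0.089
v 0.634 0.381 0.567
v 1.363 1.383 0.329
v 0.749 0.665 0.985
v 1.251 1.773 0.651
v 0.637 1.054 1.307
f 2 4 1
f 5 2 1
f 1 4 3
f 3 5 1
f 2 8 4
f 6 2 5
f 6 8 2
f 4 8 3
f 7 5 3
f 3 8 7
f 7 6 5
f 8 6 7
f 10 9 13
f 10 13 11
f 11 13 14
f 11 14 12
f 13 9 15
f 13 15 14
f 14 15 16
f 14 16 12
f 15 9 17
f 15 17 16
f 16 17 18
f 16 18 12
f 17 9 19
f 17 19 18
f 18 19 20
f 18 20 12
f 19 9 21
f 19 21 20
f 20 21 22
f 20 22 12
f 21 9 23
f 21 23 22
f 22 23 24
f 22 24 12
f 23 9 25
f 23 25 24
f 24 25 26
f 24 26 12
f 25 9 27
f 25 27 26
f 26 27 28
f 26 28 12
f 27 9 29
f 27 29 28
f 28 29 30
f 28 30 12
f 29 9 31
f 29 31 30
f 30 31 32
f 30 32 12
f 31 9 33
f 31 33 32
f 32 33 34
f 32 34 12
f 33 9 10
f 33 10 34
f 34 10 11
f 34 11 12



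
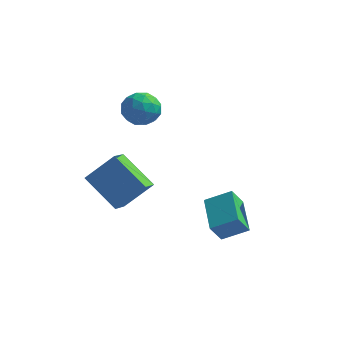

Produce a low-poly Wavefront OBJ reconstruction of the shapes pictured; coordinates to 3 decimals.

v -1.928 -2.067 -2.236
v -3.626 -1.469 -1.024
v -1.932 -1.065 -2.736
v -3.63 -0.467 -1.525
v -0.77 -1.413 -0.935
v -2.468 -0.815 0.276
v -0.774 -0.411 -1.436
v -2.472 0.187 -0.224
v -2.352 1.95 1.334
v -1.741 2.301 2.012
v -2.479 0.599 2.148
v -1.868 0.95 2.826
v -2.764 1.331 2.731
v -2.685 2.165 2.228
v -1.535 0.735 1.932
v -1.456 1.569 1.429
v -1.236 1.55 2.382
v -1.996 1.918 2.875
v -2.224 0.982 1.285
v -2.984 1.35 1.778
v -2.036 2.244 1.602
v -2.184 0.656 2.558
v -2.711 0.88 2.503
v -2.352 1.086 2.901
v -2.591 2.164 1.728
v -2.232 2.371 2.127
v -2.832 1.8 2.549
v -1.988 0.529 2.033
v -1.629 0.736 2.432
v -1.868 1.814 1.259
v -1.509 2.02 1.657
v -1.388 1.1 1.611
v -1.38 2.009 2.217
v -1.454 1.215 2.696
v -1.258 1.088 2.17
v -1.212 1.579 1.875
v -1.826 2.226 2.507
v -1.9 1.432 2.986
v -2.427 1.655 2.93
v -2.381 2.146 2.634
v -1.529 1.784 2.725
v -2.32 1.468 1.174
v -2.394 0.674 1.653
v -1.839 0.754 1.526
v -1.793 1.245 1.23
v -2.766 1.685 1.464
v -2.84 0.891 1.943
v -3.008 1.321 2.285
v -2.962 1.812 1.99
v -2.691 1.116 1.435
v 3.373 -1.044 -2.241
v 2.502 0.589 -1.693
v 2.224 -1.446 -2.871
v 1.353 0.187 -2.323
v 3.727 -0.527 -3.217
v 2.856 1.106 -2.669
v 2.578 -0.929 -3.847
v 1.707 0.704 -3.299
f 2 4 1
f 5 2 1
f 1 4 3
f 3 5 1
f 2 8 4
f 6 2 5
f 6 8 2
f 4 8 3
f 7 5 3
f 3 8 7
f 7 6 5
f 8 6 7
f 9 46 25
f 46 20 49
f 25 49 14
f 46 49 25
f 9 25 21
f 25 14 26
f 21 26 10
f 25 26 21
f 9 21 30
f 21 10 31
f 30 31 16
f 21 31 30
f 9 30 42
f 30 16 45
f 42 45 19
f 30 45 42
f 9 42 46
f 42 19 50
f 46 50 20
f 42 50 46
f 10 26 37
f 26 14 40
f 37 40 18
f 26 40 37
f 14 49 27
f 49 20 48
f 27 48 13
f 49 48 27
f 20 50 47
f 50 19 43
f 47 43 11
f 50 43 47
f 19 45 44
f 45 16 32
f 44 32 15
f 45 32 44
f 16 31 36
f 31 10 33
f 36 33 17
f 31 33 36
f 12 38 24
f 38 18 39
f 24 39 13
f 38 39 24
f 12 24 22
f 24 13 23
f 22 23 11
f 24 23 22
f 12 22 29
f 22 11 28
f 29 28 15
f 22 28 29
f 12 29 34
f 29 15 35
f 34 35 17
f 29 35 34
f 12 34 38
f 34 17 41
f 38 41 18
f 34 41 38
f 13 39 27
f 39 18 40
f 27 40 14
f 39 40 27
f 11 23 47
f 23 13 48
f 47 48 20
f 23 48 47
f 15 28 44
f 28 11 43
f 44 43 19
f 28 43 44
f 17 35 36
f 35 15 32
f 36 32 16
f 35 32 36
f 18 41 37
f 41 17 33
f 37 33 10
f 41 33 37
f 52 54 51
f 55 52 51
f 51 54 53
f 53 55 51
f 52 58 54
f 56 52 55
f 56 58 52
f 54 58 53
f 57 55 53
f 53 58 57
f 57 56 55
f 58 56 57



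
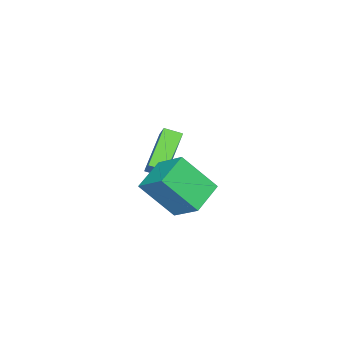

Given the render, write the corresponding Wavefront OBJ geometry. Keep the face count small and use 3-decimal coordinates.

v -0.43 3.627 2.956
v 0.171 2.371 4.46
v -0.207 4.894 3.925
v 0.394 3.637 5.429
v 1.026 3.743 2.471
v 1.627 2.486 3.975
v 1.249 5.009 3.44
v 1.85 3.753 4.944
v -2.747 -0.534 1.06
v -4.423 -0.983 2.244
v -3.123 0.17 0.796
v -4.798 -0.279 1.98
v -2.302 0.019 1.9
v -3.977 -0.43 3.084
v -2.677 0.723 1.636
v -4.353 0.274 2.82
f 2 4 1
f 5 2 1
f 1 4 3
f 3 5 1
f 2 8 4
f 6 2 5
f 6 8 2
f 4 8 3
f 7 5 3
f 3 8 7
f 7 6 5
f 8 6 7
f 10 12 9
f 13 10 9
f 9 12 11
f 11 13 9
f 10 16 12
f 14 10 13
f 14 16 10
f 12 16 11
f 15 13 11
f 11 16 15
f 15 14 13
f 16 14 15



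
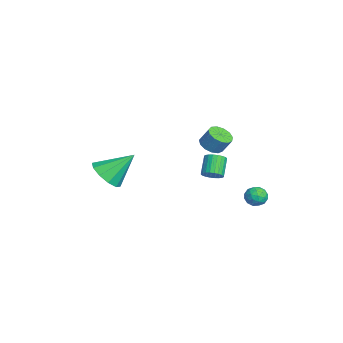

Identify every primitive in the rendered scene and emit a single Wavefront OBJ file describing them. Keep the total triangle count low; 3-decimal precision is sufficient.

v -3.797 2.421 1.442
v -3.219 2.709 1.124
v -2.965 3.167 1.999
v -3.543 2.879 2.318
v -3.522 2.974 1.073
v -3.267 3.432 1.948
v -3.912 3.064 1.139
v -3.657 3.522 2.015
v -4.265 2.95 1.302
v -4.011 3.407 2.177
v -4.47 2.667 1.509
v -4.216 3.125 2.384
v -4.462 2.307 1.695
v -4.207 2.765 2.57
v -4.242 1.983 1.801
v -3.988 2.441 2.676
v -3.881 1.798 1.793
v -3.627 2.256 2.668
v -3.493 1.811 1.673
v -3.239 2.268 2.549
v -3.202 2.017 1.481
v -2.948 2.475 2.356
v -3.1 2.352 1.276
v -2.846 2.81 2.151
v 2.088 4.203 0.462
v 2.618 4.226 0.803
v 1.682 3.554 1.137
v 2.212 3.577 1.478
v 1.836 4.083 1.444
v 2.087 4.484 1.026
v 2.213 3.296 0.914
v 2.464 3.697 0.496
v 2.695 3.666 1.082
v 2.462 4.152 1.41
v 1.838 3.628 0.53
v 1.605 4.114 0.858
v 2.389 4.271 0.573
v 1.911 3.509 1.367
v 1.69 3.806 1.346
v 2.002 3.82 1.547
v 2.077 4.423 0.704
v 2.388 4.437 0.905
v 1.929 4.353 1.282
v 1.912 3.343 1.035
v 2.223 3.357 1.236
v 2.298 3.96 0.393
v 2.61 3.974 0.594
v 2.371 3.427 0.658
v 2.746 3.956 0.938
v 2.507 3.574 1.335
v 2.507 3.409 1.003
v 2.655 3.645 0.758
v 2.609 4.242 1.131
v 2.37 3.86 1.527
v 2.149 4.157 1.507
v 2.297 4.393 1.262
v 2.654 3.912 1.295
v 1.93 3.92 0.413
v 1.691 3.538 0.809
v 2.003 3.387 0.678
v 2.151 3.623 0.433
v 1.793 4.206 0.605
v 1.554 3.824 1.002
v 1.645 4.135 1.182
v 1.793 4.371 0.937
v 1.646 3.868 0.645
v -0.585 -3.24 1.37
v 0.253 -3.632 1.823
v -0.635 -1.82 2.69
v 0.445 -3.215 1.382
v 0.244 -2.808 0.936
v -0.274 -2.565 0.656
v -0.91 -2.581 0.648
v -1.422 -2.848 0.916
v -1.614 -3.265 1.357
v -1.413 -3.672 1.803
v -0.896 -3.915 2.083
v -0.259 -3.899 2.091
v 0.282 1.969 1.508
v 0.541 1.604 1.877
v -0.262 1.866 2.701
v -0.522 2.231 2.332
v 0.65 1.798 1.922
v -0.153 2.059 2.746
v 0.703 2.017 1.904
v -0.101 2.278 2.728
v 0.692 2.229 1.826
v -0.112 2.49 2.649
v 0.618 2.401 1.699
v -0.185 2.663 2.523
v 0.493 2.508 1.544
v -0.31 2.77 2.367
v 0.336 2.533 1.383
v -0.467 2.794 2.206
v 0.171 2.472 1.241
v -0.633 2.733 2.064
v 0.022 2.334 1.139
v -0.781 2.596 1.963
v -0.087 2.141 1.094
v -0.89 2.402 1.918
v -0.139 1.922 1.112
v -0.943 2.183 1.936
v -0.128 1.71 1.191
v -0.932 1.971 2.014
v -0.055 1.537 1.317
v -0.858 1.799 2.141
v 0.07 1.43 1.473
v -0.733 1.692 2.296
v 0.227 1.406 1.634
v -0.576 1.667 2.457
v 0.393 1.467 1.776
v -0.411 1.728 2.599
f 2 1 5
f 2 5 3
f 3 5 6
f 3 6 4
f 5 1 7
f 5 7 6
f 6 7 8
f 6 8 4
f 7 1 9
f 7 9 8
f 8 9 10
f 8 10 4
f 9 1 11
f 9 11 10
f 10 11 12
f 10 12 4
f 11 1 13
f 11 13 12
f 12 13 14
f 12 14 4
f 13 1 15
f 13 15 14
f 14 15 16
f 14 16 4
f 15 1 17
f 15 17 16
f 16 17 18
f 16 18 4
f 17 1 19
f 17 19 18
f 18 19 20
f 18 20 4
f 19 1 21
f 19 21 20
f 20 21 22
f 20 22 4
f 21 1 23
f 21 23 22
f 22 23 24
f 22 24 4
f 23 1 2
f 23 2 24
f 24 2 3
f 24 3 4
f 25 62 41
f 62 36 65
f 41 65 30
f 62 65 41
f 25 41 37
f 41 30 42
f 37 42 26
f 41 42 37
f 25 37 46
f 37 26 47
f 46 47 32
f 37 47 46
f 25 46 58
f 46 32 61
f 58 61 35
f 46 61 58
f 25 58 62
f 58 35 66
f 62 66 36
f 58 66 62
f 26 42 53
f 42 30 56
f 53 56 34
f 42 56 53
f 30 65 43
f 65 36 64
f 43 64 29
f 65 64 43
f 36 66 63
f 66 35 59
f 63 59 27
f 66 59 63
f 35 61 60
f 61 32 48
f 60 48 31
f 61 48 60
f 32 47 52
f 47 26 49
f 52 49 33
f 47 49 52
f 28 54 40
f 54 34 55
f 40 55 29
f 54 55 40
f 28 40 38
f 40 29 39
f 38 39 27
f 40 39 38
f 28 38 45
f 38 27 44
f 45 44 31
f 38 44 45
f 28 45 50
f 45 31 51
f 50 51 33
f 45 51 50
f 28 50 54
f 50 33 57
f 54 57 34
f 50 57 54
f 29 55 43
f 55 34 56
f 43 56 30
f 55 56 43
f 27 39 63
f 39 29 64
f 63 64 36
f 39 64 63
f 31 44 60
f 44 27 59
f 60 59 35
f 44 59 60
f 33 51 52
f 51 31 48
f 52 48 32
f 51 48 52
f 34 57 53
f 57 33 49
f 53 49 26
f 57 49 53
f 68 67 70
f 68 70 69
f 70 67 71
f 70 71 69
f 71 67 72
f 71 72 69
f 72 67 73
f 72 73 69
f 73 67 74
f 73 74 69
f 74 67 75
f 74 75 69
f 75 67 76
f 75 76 69
f 76 67 77
f 76 77 69
f 77 67 78
f 77 78 69
f 78 67 68
f 78 68 69
f 80 79 83
f 80 83 81
f 81 83 84
f 81 84 82
f 83 79 85
f 83 85 84
f 84 85 86
f 84 86 82
f 85 79 87
f 85 87 86
f 86 87 88
f 86 88 82
f 87 79 89
f 87 89 88
f 88 89 90
f 88 90 82
f 89 79 91
f 89 91 90
f 90 91 92
f 90 92 82
f 91 79 93
f 91 93 92
f 92 93 94
f 92 94 82
f 93 79 95
f 93 95 94
f 94 95 96
f 94 96 82
f 95 79 97
f 95 97 96
f 96 97 98
f 96 98 82
f 97 79 99
f 97 99 98
f 98 99 100
f 98 100 82
f 99 79 101
f 99 101 100
f 100 101 102
f 100 102 82
f 101 79 103
f 101 103 102
f 102 103 104
f 102 104 82
f 103 79 105
f 103 105 104
f 104 105 106
f 104 106 82
f 105 79 107
f 105 107 106
f 106 107 108
f 106 108 82
f 107 79 109
f 107 109 108
f 108 109 110
f 108 110 82
f 109 79 111
f 109 111 110
f 110 111 112
f 110 112 82
f 111 79 80
f 111 80 112
f 112 80 81
f 112 81 82



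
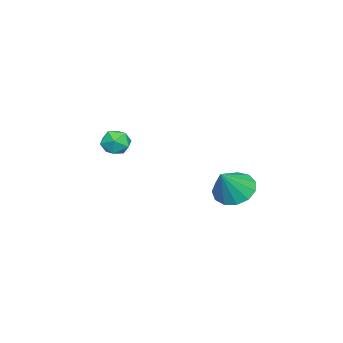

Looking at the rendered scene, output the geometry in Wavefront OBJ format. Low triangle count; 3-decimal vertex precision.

v -4.064 -0.71 2.466
v -3.408 -0.941 2.258
v -4.552 -1.279 1.562
v -3.896 -1.51 1.354
v -4.193 -1.764 1.966
v -3.892 -1.412 2.524
v -4.068 -0.808 1.296
v -3.767 -0.456 1.854
v -3.411 -1.002 1.535
v -3.488 -1.592 1.949
v -4.472 -0.628 1.871
v -4.549 -1.218 2.285
v -3.877 4.018 0.203
v -3.391 4.788 -0.033
v -2.903 3.782 1.437
v -3.772 4.948 0.299
v -4.187 4.812 0.599
v -4.503 4.425 0.774
v -4.62 3.908 0.767
v -4.501 3.427 0.582
v -4.184 3.133 0.275
v -3.769 3.12 -0.054
v -3.389 3.393 -0.302
v -3.163 3.864 -0.389
v -3.164 4.384 -0.289
f 1 12 6
f 1 6 2
f 1 2 8
f 1 8 11
f 1 11 12
f 2 6 10
f 6 12 5
f 12 11 3
f 11 8 7
f 8 2 9
f 4 10 5
f 4 5 3
f 4 3 7
f 4 7 9
f 4 9 10
f 5 10 6
f 3 5 12
f 7 3 11
f 9 7 8
f 10 9 2
f 14 13 16
f 14 16 15
f 16 13 17
f 16 17 15
f 17 13 18
f 17 18 15
f 18 13 19
f 18 19 15
f 19 13 20
f 19 20 15
f 20 13 21
f 20 21 15
f 21 13 22
f 21 22 15
f 22 13 23
f 22 23 15
f 23 13 24
f 23 24 15
f 24 13 25
f 24 25 15
f 25 13 14
f 25 14 15



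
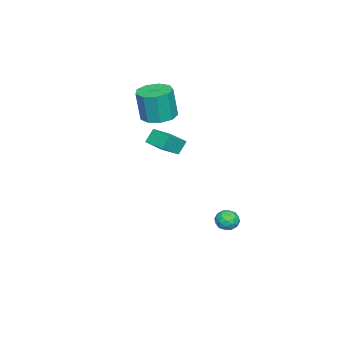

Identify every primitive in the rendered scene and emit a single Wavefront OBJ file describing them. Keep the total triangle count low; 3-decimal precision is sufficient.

v -0.131 1.481 2.999
v 0.83 1.022 3.672
v 0.412 2.551 2.954
v 1.373 2.091 3.627
v 0.267 1.249 2.273
v 1.228 0.789 2.946
v 0.81 2.318 2.228
v 1.771 1.859 2.901
v -3.805 -0.796 2.224
v -3.2 -1.529 2.091
v -3.03 -1.718 3.903
v -3.635 -0.984 4.036
v -2.866 -0.964 2.118
v -2.696 -1.153 3.931
v -2.971 -0.321 2.195
v -2.801 -0.509 4.007
v -3.467 0.101 2.285
v -3.297 -0.088 4.098
v -4.12 0.103 2.347
v -3.951 -0.086 4.159
v -4.627 -0.316 2.351
v -4.457 -0.504 4.163
v -4.748 -0.959 2.295
v -4.578 -1.147 4.108
v -4.429 -1.525 2.206
v -4.259 -1.714 4.019
v -3.817 -1.751 2.126
v -3.647 -1.939 3.938
v -2.629 3.798 -3.178
v -2.259 4.253 -3.487
v -1.861 3.067 -3.333
v -1.491 3.522 -3.642
v -1.599 3.57 -2.99
v -2.074 4.021 -2.894
v -2.046 3.299 -3.926
v -2.521 3.75 -3.83
v -1.899 3.944 -3.949
v -1.623 4.112 -3.371
v -2.497 3.208 -3.449
v -2.221 3.376 -2.871
v -2.512 4.09 -3.318
v -1.608 3.23 -3.502
v -1.672 3.259 -3.118
v -1.454 3.526 -3.3
v -2.403 3.954 -2.97
v -2.185 4.221 -3.152
v -1.797 3.819 -2.86
v -1.935 3.099 -3.668
v -1.717 3.366 -3.85
v -2.666 3.794 -3.52
v -2.448 4.061 -3.702
v -2.323 3.501 -3.96
v -2.083 4.175 -3.772
v -1.631 3.746 -3.863
v -1.957 3.614 -4.03
v -2.237 3.88 -3.973
v -1.92 4.274 -3.432
v -1.468 3.844 -3.524
v -1.532 3.872 -3.14
v -1.811 4.138 -3.084
v -1.708 4.092 -3.704
v -2.652 3.476 -3.296
v -2.2 3.046 -3.388
v -2.309 3.182 -3.736
v -2.588 3.448 -3.68
v -2.489 3.574 -2.957
v -2.037 3.145 -3.048
v -1.883 3.44 -2.847
v -2.163 3.706 -2.79
v -2.412 3.228 -3.116
f 2 4 1
f 5 2 1
f 1 4 3
f 3 5 1
f 2 8 4
f 6 2 5
f 6 8 2
f 4 8 3
f 7 5 3
f 3 8 7
f 7 6 5
f 8 6 7
f 10 9 13
f 10 13 11
f 11 13 14
f 11 14 12
f 13 9 15
f 13 15 14
f 14 15 16
f 14 16 12
f 15 9 17
f 15 17 16
f 16 17 18
f 16 18 12
f 17 9 19
f 17 19 18
f 18 19 20
f 18 20 12
f 19 9 21
f 19 21 20
f 20 21 22
f 20 22 12
f 21 9 23
f 21 23 22
f 22 23 24
f 22 24 12
f 23 9 25
f 23 25 24
f 24 25 26
f 24 26 12
f 25 9 27
f 25 27 26
f 26 27 28
f 26 28 12
f 27 9 10
f 27 10 28
f 28 10 11
f 28 11 12
f 29 66 45
f 66 40 69
f 45 69 34
f 66 69 45
f 29 45 41
f 45 34 46
f 41 46 30
f 45 46 41
f 29 41 50
f 41 30 51
f 50 51 36
f 41 51 50
f 29 50 62
f 50 36 65
f 62 65 39
f 50 65 62
f 29 62 66
f 62 39 70
f 66 70 40
f 62 70 66
f 30 46 57
f 46 34 60
f 57 60 38
f 46 60 57
f 34 69 47
f 69 40 68
f 47 68 33
f 69 68 47
f 40 70 67
f 70 39 63
f 67 63 31
f 70 63 67
f 39 65 64
f 65 36 52
f 64 52 35
f 65 52 64
f 36 51 56
f 51 30 53
f 56 53 37
f 51 53 56
f 32 58 44
f 58 38 59
f 44 59 33
f 58 59 44
f 32 44 42
f 44 33 43
f 42 43 31
f 44 43 42
f 32 42 49
f 42 31 48
f 49 48 35
f 42 48 49
f 32 49 54
f 49 35 55
f 54 55 37
f 49 55 54
f 32 54 58
f 54 37 61
f 58 61 38
f 54 61 58
f 33 59 47
f 59 38 60
f 47 60 34
f 59 60 47
f 31 43 67
f 43 33 68
f 67 68 40
f 43 68 67
f 35 48 64
f 48 31 63
f 64 63 39
f 48 63 64
f 37 55 56
f 55 35 52
f 56 52 36
f 55 52 56
f 38 61 57
f 61 37 53
f 57 53 30
f 61 53 57



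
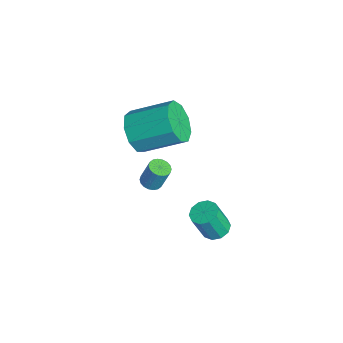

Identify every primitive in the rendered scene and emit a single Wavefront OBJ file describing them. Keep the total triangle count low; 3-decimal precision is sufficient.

v -2.799 -0.473 2.056
v -2.163 -0.204 1.2
v -1.605 1.622 2.188
v -2.241 1.353 3.044
v -2.859 0.064 1.098
v -2.3 1.89 2.086
v -3.527 0.081 1.444
v -2.968 1.907 2.433
v -3.854 -0.161 2.077
v -3.295 1.664 3.065
v -3.688 -0.549 2.699
v -3.129 1.276 3.688
v -3.106 -0.902 3.021
v -2.547 0.924 4.01
v -2.381 -1.053 2.891
v -1.822 0.772 3.88
v -1.851 -0.933 2.37
v -1.292 0.892 3.359
v -1.765 -0.598 1.702
v -1.207 1.228 2.691
v -2.472 0.118 -1.484
v -2.177 0.523 -1.657
v -1.993 0.907 -0.45
v -2.288 0.502 -0.276
v -2.395 0.614 -1.653
v -2.21 0.998 -0.446
v -2.628 0.607 -1.615
v -2.443 0.991 -0.408
v -2.83 0.504 -1.551
v -2.645 0.887 -0.344
v -2.961 0.324 -1.474
v -2.776 0.707 -0.267
v -2.995 0.103 -1.399
v -2.811 0.487 -0.192
v -2.926 -0.115 -1.34
v -2.742 0.269 -0.133
v -2.767 -0.287 -1.31
v -2.583 0.097 -0.103
v -2.55 -0.378 -1.314
v -2.365 0.006 -0.107
v -2.317 -0.371 -1.352
v -2.132 0.013 -0.145
v -2.115 -0.267 -1.416
v -1.93 0.116 -0.209
v -1.984 -0.087 -1.493
v -1.799 0.296 -0.286
v -1.949 0.133 -1.568
v -1.765 0.517 -0.361
v -2.018 0.351 -1.627
v -1.834 0.735 -0.42
v -0.182 2.601 -3.063
v 0.326 3.044 -2.916
v 0.411 2.461 -1.45
v -0.098 2.019 -1.597
v -0.044 3.232 -2.82
v 0.041 2.649 -1.354
v -0.467 3.18 -2.817
v -0.382 2.597 -1.351
v -0.782 2.906 -2.907
v -0.697 2.323 -1.441
v -0.867 2.516 -3.057
v -0.782 1.933 -1.591
v -0.691 2.159 -3.21
v -0.606 1.576 -1.744
v -0.321 1.971 -3.306
v -0.236 1.388 -1.84
v 0.102 2.023 -3.309
v 0.187 1.44 -1.843
v 0.417 2.297 -3.219
v 0.502 1.714 -1.753
v 0.502 2.687 -3.069
v 0.587 2.104 -1.603
f 2 1 5
f 2 5 3
f 3 5 6
f 3 6 4
f 5 1 7
f 5 7 6
f 6 7 8
f 6 8 4
f 7 1 9
f 7 9 8
f 8 9 10
f 8 10 4
f 9 1 11
f 9 11 10
f 10 11 12
f 10 12 4
f 11 1 13
f 11 13 12
f 12 13 14
f 12 14 4
f 13 1 15
f 13 15 14
f 14 15 16
f 14 16 4
f 15 1 17
f 15 17 16
f 16 17 18
f 16 18 4
f 17 1 19
f 17 19 18
f 18 19 20
f 18 20 4
f 19 1 2
f 19 2 20
f 20 2 3
f 20 3 4
f 22 21 25
f 22 25 23
f 23 25 26
f 23 26 24
f 25 21 27
f 25 27 26
f 26 27 28
f 26 28 24
f 27 21 29
f 27 29 28
f 28 29 30
f 28 30 24
f 29 21 31
f 29 31 30
f 30 31 32
f 30 32 24
f 31 21 33
f 31 33 32
f 32 33 34
f 32 34 24
f 33 21 35
f 33 35 34
f 34 35 36
f 34 36 24
f 35 21 37
f 35 37 36
f 36 37 38
f 36 38 24
f 37 21 39
f 37 39 38
f 38 39 40
f 38 40 24
f 39 21 41
f 39 41 40
f 40 41 42
f 40 42 24
f 41 21 43
f 41 43 42
f 42 43 44
f 42 44 24
f 43 21 45
f 43 45 44
f 44 45 46
f 44 46 24
f 45 21 47
f 45 47 46
f 46 47 48
f 46 48 24
f 47 21 49
f 47 49 48
f 48 49 50
f 48 50 24
f 49 21 22
f 49 22 50
f 50 22 23
f 50 23 24
f 52 51 55
f 52 55 53
f 53 55 56
f 53 56 54
f 55 51 57
f 55 57 56
f 56 57 58
f 56 58 54
f 57 51 59
f 57 59 58
f 58 59 60
f 58 60 54
f 59 51 61
f 59 61 60
f 60 61 62
f 60 62 54
f 61 51 63
f 61 63 62
f 62 63 64
f 62 64 54
f 63 51 65
f 63 65 64
f 64 65 66
f 64 66 54
f 65 51 67
f 65 67 66
f 66 67 68
f 66 68 54
f 67 51 69
f 67 69 68
f 68 69 70
f 68 70 54
f 69 51 71
f 69 71 70
f 70 71 72
f 70 72 54
f 71 51 52
f 71 52 72
f 72 52 53
f 72 53 54



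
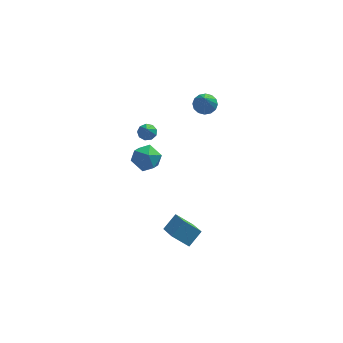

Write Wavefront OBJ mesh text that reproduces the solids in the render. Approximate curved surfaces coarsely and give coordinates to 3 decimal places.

v 0.514 3.892 1.736
v 1.23 3.819 1.742
v 0.386 2.768 3.324
v 1.162 4.12 1.95
v 0.921 4.361 2.101
v 0.57 4.476 2.154
v 0.205 4.434 2.095
v -0.078 4.247 1.94
v -0.202 3.965 1.73
v -0.135 3.664 1.522
v 0.107 3.423 1.371
v 0.458 3.308 1.318
v 0.823 3.35 1.377
v 1.106 3.537 1.532
v -1.671 -4.449 -2.002
v -0.984 -3.832 -1.316
v -2.063 -2.866 -3.034
v -1.376 -2.249 -2.348
v -0.724 -4.691 -2.732
v -0.037 -4.074 -2.046
v -1.116 -3.108 -3.764
v -0.429 -2.491 -3.078
v -2.79 4.141 -1.014
v -2.458 4.526 -0.735
v -2.83 3.559 -0.166
v -2.841 4.619 -0.689
v -3.2 4.488 -0.795
v -3.368 4.196 -1.004
v -3.265 3.877 -1.218
v -2.94 3.683 -1.336
v -2.545 3.703 -1.304
v -2.265 3.928 -1.136
v -2.23 4.253 -0.911
v -3.305 0.796 0.768
v -2.376 0.704 0.56
v -3.464 -0.744 0.74
v -2.535 -0.836 0.532
v -2.803 -0.527 1.397
v -2.705 0.425 1.414
v -3.135 -0.465 -0.114
v -3.037 0.487 -0.097
v -2.271 -0.075 0.015
v -2.066 -0.114 0.949
v -3.774 0.074 0.351
v -3.569 0.035 1.285
f 2 1 4
f 2 4 3
f 4 1 5
f 4 5 3
f 5 1 6
f 5 6 3
f 6 1 7
f 6 7 3
f 7 1 8
f 7 8 3
f 8 1 9
f 8 9 3
f 9 1 10
f 9 10 3
f 10 1 11
f 10 11 3
f 11 1 12
f 11 12 3
f 12 1 13
f 12 13 3
f 13 1 14
f 13 14 3
f 14 1 2
f 14 2 3
f 16 18 15
f 19 16 15
f 15 18 17
f 17 19 15
f 16 22 18
f 20 16 19
f 20 22 16
f 18 22 17
f 21 19 17
f 17 22 21
f 21 20 19
f 22 20 21
f 24 23 26
f 24 26 25
f 26 23 27
f 26 27 25
f 27 23 28
f 27 28 25
f 28 23 29
f 28 29 25
f 29 23 30
f 29 30 25
f 30 23 31
f 30 31 25
f 31 23 32
f 31 32 25
f 32 23 33
f 32 33 25
f 33 23 24
f 33 24 25
f 34 45 39
f 34 39 35
f 34 35 41
f 34 41 44
f 34 44 45
f 35 39 43
f 39 45 38
f 45 44 36
f 44 41 40
f 41 35 42
f 37 43 38
f 37 38 36
f 37 36 40
f 37 40 42
f 37 42 43
f 38 43 39
f 36 38 45
f 40 36 44
f 42 40 41
f 43 42 35



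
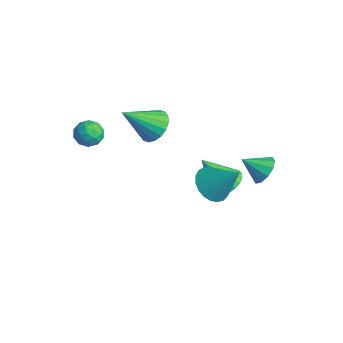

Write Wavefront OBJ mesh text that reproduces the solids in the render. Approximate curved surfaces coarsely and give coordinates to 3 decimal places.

v 1.142 2.939 -1.192
v 1.898 2.923 -0.965
v 0.658 2.021 0.352
v 1.803 3.187 -0.838
v 1.607 3.413 -0.764
v 1.34 3.567 -0.756
v 1.043 3.626 -0.815
v 0.761 3.58 -0.931
v 0.537 3.436 -1.086
v 0.405 3.216 -1.258
v 0.385 2.955 -1.419
v 0.481 2.691 -1.546
v 0.677 2.464 -1.62
v 0.944 2.31 -1.628
v 1.241 2.252 -1.569
v 1.523 2.298 -1.454
v 1.747 2.442 -1.298
v 1.878 2.661 -1.126
v 3.162 3.452 1.009
v 3.806 3.226 1.238
v 2.658 2.688 1.671
v 3.67 3.551 1.51
v 3.34 3.838 1.59
v 2.942 3.978 1.449
v 2.628 3.917 1.14
v 2.518 3.679 0.781
v 2.654 3.354 0.509
v 2.984 3.067 0.428
v 3.382 2.927 0.569
v 3.696 2.988 0.878
v -1.654 1.111 1.181
v -1.081 1.471 1.696
v -1.946 -0.251 2.459
v -1.405 1.638 1.8
v -1.777 1.7 1.781
v -2.125 1.646 1.643
v -2.38 1.486 1.414
v -2.491 1.251 1.139
v -2.436 0.989 0.872
v -2.226 0.75 0.666
v -1.902 0.584 0.562
v -1.53 0.521 0.581
v -1.182 0.576 0.719
v -0.927 0.736 0.948
v -0.816 0.971 1.224
v -0.871 1.233 1.491
v -2.586 -1.428 1.156
v -2.043 -1.076 1.376
v -2.257 -2.304 1.744
v -1.714 -1.952 1.964
v -2.341 -1.781 2.175
v -2.544 -1.239 1.812
v -1.756 -2.141 1.308
v -1.959 -1.599 0.945
v -1.53 -1.517 1.47
v -1.892 -1.294 2.006
v -2.408 -2.086 1.114
v -2.77 -1.863 1.65
v -2.344 -1.175 1.215
v -1.956 -2.205 1.905
v -2.325 -2.104 2.029
v -2.005 -1.898 2.159
v -2.638 -1.271 1.47
v -2.319 -1.064 1.6
v -2.494 -1.478 2.069
v -1.981 -2.316 1.52
v -1.662 -2.109 1.65
v -2.295 -1.482 0.961
v -1.975 -1.276 1.091
v -1.806 -1.902 1.051
v -1.723 -1.227 1.399
v -1.529 -1.742 1.745
v -1.554 -1.853 1.359
v -1.674 -1.535 1.146
v -1.935 -1.096 1.714
v -1.742 -1.611 2.059
v -2.11 -1.51 2.183
v -2.23 -1.192 1.97
v -1.634 -1.355 1.769
v -2.558 -1.769 1.061
v -2.365 -2.284 1.406
v -2.07 -2.188 1.15
v -2.19 -1.87 0.937
v -2.771 -1.638 1.375
v -2.577 -2.153 1.721
v -2.626 -1.845 1.974
v -2.746 -1.527 1.761
v -2.666 -2.025 1.351
v 3.106 1.06 1.177
v 3.781 0.582 0.908
v 4.054 1.72 2.383
v 3.82 0.883 0.712
v 3.736 1.216 0.597
v 3.543 1.521 0.582
v 3.274 1.747 0.67
v 2.976 1.854 0.845
v 2.701 1.824 1.078
v 2.496 1.662 1.328
v 2.396 1.396 1.551
v 2.419 1.072 1.71
v 2.561 0.745 1.777
v 2.797 0.474 1.74
v 3.086 0.304 1.605
v 3.379 0.264 1.397
v 3.625 0.363 1.15
f 2 1 4
f 2 4 3
f 4 1 5
f 4 5 3
f 5 1 6
f 5 6 3
f 6 1 7
f 6 7 3
f 7 1 8
f 7 8 3
f 8 1 9
f 8 9 3
f 9 1 10
f 9 10 3
f 10 1 11
f 10 11 3
f 11 1 12
f 11 12 3
f 12 1 13
f 12 13 3
f 13 1 14
f 13 14 3
f 14 1 15
f 14 15 3
f 15 1 16
f 15 16 3
f 16 1 17
f 16 17 3
f 17 1 18
f 17 18 3
f 18 1 2
f 18 2 3
f 20 19 22
f 20 22 21
f 22 19 23
f 22 23 21
f 23 19 24
f 23 24 21
f 24 19 25
f 24 25 21
f 25 19 26
f 25 26 21
f 26 19 27
f 26 27 21
f 27 19 28
f 27 28 21
f 28 19 29
f 28 29 21
f 29 19 30
f 29 30 21
f 30 19 20
f 30 20 21
f 32 31 34
f 32 34 33
f 34 31 35
f 34 35 33
f 35 31 36
f 35 36 33
f 36 31 37
f 36 37 33
f 37 31 38
f 37 38 33
f 38 31 39
f 38 39 33
f 39 31 40
f 39 40 33
f 40 31 41
f 40 41 33
f 41 31 42
f 41 42 33
f 42 31 43
f 42 43 33
f 43 31 44
f 43 44 33
f 44 31 45
f 44 45 33
f 45 31 46
f 45 46 33
f 46 31 32
f 46 32 33
f 47 84 63
f 84 58 87
f 63 87 52
f 84 87 63
f 47 63 59
f 63 52 64
f 59 64 48
f 63 64 59
f 47 59 68
f 59 48 69
f 68 69 54
f 59 69 68
f 47 68 80
f 68 54 83
f 80 83 57
f 68 83 80
f 47 80 84
f 80 57 88
f 84 88 58
f 80 88 84
f 48 64 75
f 64 52 78
f 75 78 56
f 64 78 75
f 52 87 65
f 87 58 86
f 65 86 51
f 87 86 65
f 58 88 85
f 88 57 81
f 85 81 49
f 88 81 85
f 57 83 82
f 83 54 70
f 82 70 53
f 83 70 82
f 54 69 74
f 69 48 71
f 74 71 55
f 69 71 74
f 50 76 62
f 76 56 77
f 62 77 51
f 76 77 62
f 50 62 60
f 62 51 61
f 60 61 49
f 62 61 60
f 50 60 67
f 60 49 66
f 67 66 53
f 60 66 67
f 50 67 72
f 67 53 73
f 72 73 55
f 67 73 72
f 50 72 76
f 72 55 79
f 76 79 56
f 72 79 76
f 51 77 65
f 77 56 78
f 65 78 52
f 77 78 65
f 49 61 85
f 61 51 86
f 85 86 58
f 61 86 85
f 53 66 82
f 66 49 81
f 82 81 57
f 66 81 82
f 55 73 74
f 73 53 70
f 74 70 54
f 73 70 74
f 56 79 75
f 79 55 71
f 75 71 48
f 79 71 75
f 90 89 92
f 90 92 91
f 92 89 93
f 92 93 91
f 93 89 94
f 93 94 91
f 94 89 95
f 94 95 91
f 95 89 96
f 95 96 91
f 96 89 97
f 96 97 91
f 97 89 98
f 97 98 91
f 98 89 99
f 98 99 91
f 99 89 100
f 99 100 91
f 100 89 101
f 100 101 91
f 101 89 102
f 101 102 91
f 102 89 103
f 102 103 91
f 103 89 104
f 103 104 91
f 104 89 105
f 104 105 91
f 105 89 90
f 105 90 91

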